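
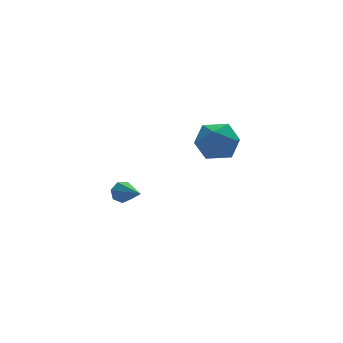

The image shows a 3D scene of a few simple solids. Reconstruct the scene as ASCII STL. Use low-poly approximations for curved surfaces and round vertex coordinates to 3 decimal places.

solid 
facet normal -0.118 0.919 -0.377
outer loop
vertex 1.763 4.322 -3.763
vertex 1.368 4.454 -3.317
vertex 1.973 4.529 -3.324
endloop
endfacet
facet normal 0.903 -0.328 -0.277
outer loop
vertex 1.763 4.322 -3.763
vertex 1.973 4.529 -3.324
vertex 1.572 2.866 -2.663
endloop
endfacet
facet normal -0.118 0.918 -0.379
outer loop
vertex 1.973 4.529 -3.324
vertex 1.368 4.454 -3.317
vertex 1.728 4.681 -2.88
endloop
endfacet
facet normal 0.873 -0.017 0.487
outer loop
vertex 1.973 4.529 -3.324
vertex 1.728 4.681 -2.88
vertex 1.572 2.866 -2.663
endloop
endfacet
facet normal -0.120 0.918 -0.378
outer loop
vertex 1.728 4.681 -2.88
vertex 1.368 4.454 -3.317
vertex 1.211 4.661 -2.765
endloop
endfacet
facet normal 0.212 0.098 0.972
outer loop
vertex 1.728 4.681 -2.88
vertex 1.211 4.661 -2.765
vertex 1.572 2.866 -2.663
endloop
endfacet
facet normal -0.118 0.918 -0.378
outer loop
vertex 1.211 4.661 -2.765
vertex 1.368 4.454 -3.317
vertex 0.813 4.486 -3.066
endloop
endfacet
facet normal -0.582 -0.071 0.810
outer loop
vertex 1.211 4.661 -2.765
vertex 0.813 4.486 -3.066
vertex 1.572 2.866 -2.663
endloop
endfacet
facet normal -0.118 0.918 -0.378
outer loop
vertex 0.813 4.486 -3.066
vertex 1.368 4.454 -3.317
vertex 0.832 4.287 -3.556
endloop
endfacet
facet normal -0.910 -0.395 0.125
outer loop
vertex 0.813 4.486 -3.066
vertex 0.832 4.287 -3.556
vertex 1.572 2.866 -2.663
endloop
endfacet
facet normal -0.118 0.919 -0.377
outer loop
vertex 0.832 4.287 -3.556
vertex 1.368 4.454 -3.317
vertex 1.255 4.214 -3.866
endloop
endfacet
facet normal -0.526 -0.632 -0.569
outer loop
vertex 0.832 4.287 -3.556
vertex 1.255 4.214 -3.866
vertex 1.572 2.866 -2.663
endloop
endfacet
facet normal -0.119 0.919 -0.377
outer loop
vertex 1.255 4.214 -3.866
vertex 1.368 4.454 -3.317
vertex 1.763 4.322 -3.763
endloop
endfacet
facet normal 0.280 -0.602 -0.748
outer loop
vertex 1.255 4.214 -3.866
vertex 1.763 4.322 -3.763
vertex 1.572 2.866 -2.663
endloop
endfacet
facet normal -0.085 0.120 0.989
outer loop
vertex 2.761 -0.97 3.138
vertex 2.736 -2.045 3.266
vertex 3.683 -1.52 3.284
endloop
endfacet
facet normal 0.282 0.658 0.698
outer loop
vertex 2.761 -0.97 3.138
vertex 3.683 -1.52 3.284
vertex 3.638 -0.724 2.552
endloop
endfacet
facet normal -0.133 0.969 0.208
outer loop
vertex 2.761 -0.97 3.138
vertex 3.638 -0.724 2.552
vertex 2.663 -0.757 2.081
endloop
endfacet
facet normal -0.757 0.623 0.196
outer loop
vertex 2.761 -0.97 3.138
vertex 2.663 -0.757 2.081
vertex 2.106 -1.573 2.522
endloop
endfacet
facet normal -0.728 0.098 0.679
outer loop
vertex 2.761 -0.97 3.138
vertex 2.106 -1.573 2.522
vertex 2.736 -2.045 3.266
endloop
endfacet
facet normal 0.849 0.383 0.364
outer loop
vertex 3.638 -0.724 2.552
vertex 3.683 -1.52 3.284
vertex 4.154 -1.647 2.318
endloop
endfacet
facet normal 0.255 -0.488 0.835
outer loop
vertex 3.683 -1.52 3.284
vertex 2.736 -2.045 3.266
vertex 3.597 -2.463 2.759
endloop
endfacet
facet normal -0.785 -0.523 0.333
outer loop
vertex 2.736 -2.045 3.266
vertex 2.106 -1.573 2.522
vertex 2.622 -2.496 2.288
endloop
endfacet
facet normal -0.832 0.326 -0.449
outer loop
vertex 2.106 -1.573 2.522
vertex 2.663 -0.757 2.081
vertex 2.577 -1.7 1.556
endloop
endfacet
facet normal 0.177 0.886 -0.429
outer loop
vertex 2.663 -0.757 2.081
vertex 3.638 -0.724 2.552
vertex 3.524 -1.175 1.574
endloop
endfacet
facet normal 0.757 -0.623 -0.196
outer loop
vertex 3.499 -2.25 1.702
vertex 4.154 -1.647 2.318
vertex 3.597 -2.463 2.759
endloop
endfacet
facet normal 0.133 -0.969 -0.208
outer loop
vertex 3.499 -2.25 1.702
vertex 3.597 -2.463 2.759
vertex 2.622 -2.496 2.288
endloop
endfacet
facet normal -0.282 -0.658 -0.698
outer loop
vertex 3.499 -2.25 1.702
vertex 2.622 -2.496 2.288
vertex 2.577 -1.7 1.556
endloop
endfacet
facet normal 0.085 -0.120 -0.989
outer loop
vertex 3.499 -2.25 1.702
vertex 2.577 -1.7 1.556
vertex 3.524 -1.175 1.574
endloop
endfacet
facet normal 0.728 -0.098 -0.679
outer loop
vertex 3.499 -2.25 1.702
vertex 3.524 -1.175 1.574
vertex 4.154 -1.647 2.318
endloop
endfacet
facet normal 0.832 -0.326 0.449
outer loop
vertex 3.597 -2.463 2.759
vertex 4.154 -1.647 2.318
vertex 3.683 -1.52 3.284
endloop
endfacet
facet normal -0.177 -0.886 0.429
outer loop
vertex 2.622 -2.496 2.288
vertex 3.597 -2.463 2.759
vertex 2.736 -2.045 3.266
endloop
endfacet
facet normal -0.849 -0.383 -0.364
outer loop
vertex 2.577 -1.7 1.556
vertex 2.622 -2.496 2.288
vertex 2.106 -1.573 2.522
endloop
endfacet
facet normal -0.255 0.488 -0.835
outer loop
vertex 3.524 -1.175 1.574
vertex 2.577 -1.7 1.556
vertex 2.663 -0.757 2.081
endloop
endfacet
facet normal 0.785 0.523 -0.333
outer loop
vertex 4.154 -1.647 2.318
vertex 3.524 -1.175 1.574
vertex 3.638 -0.724 2.552
endloop
endfacet

endsolid


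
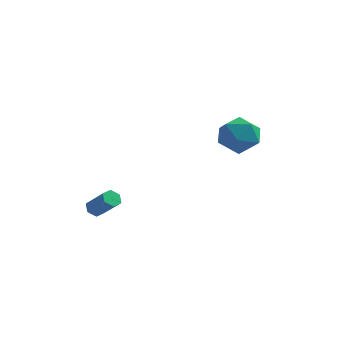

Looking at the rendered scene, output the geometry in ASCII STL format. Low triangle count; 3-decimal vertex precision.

solid 
facet normal -0.028 -0.024 0.999
outer loop
vertex 1.827 4.17 -0.229
vertex 1.464 2.995 -0.267
vertex 2.663 3.268 -0.227
endloop
endfacet
facet normal 0.468 0.435 0.769
outer loop
vertex 1.827 4.17 -0.229
vertex 2.663 3.268 -0.227
vertex 2.846 4.276 -0.909
endloop
endfacet
facet normal 0.144 0.922 0.360
outer loop
vertex 1.827 4.17 -0.229
vertex 2.846 4.276 -0.909
vertex 1.76 4.626 -1.37
endloop
endfacet
facet normal -0.551 0.763 0.337
outer loop
vertex 1.827 4.17 -0.229
vertex 1.76 4.626 -1.37
vertex 0.906 3.834 -0.973
endloop
endfacet
facet normal -0.657 0.179 0.732
outer loop
vertex 1.827 4.17 -0.229
vertex 0.906 3.834 -0.973
vertex 1.464 2.995 -0.267
endloop
endfacet
facet normal 0.930 0.075 0.361
outer loop
vertex 2.846 4.276 -0.909
vertex 2.663 3.268 -0.227
vertex 3.114 3.166 -1.367
endloop
endfacet
facet normal 0.127 -0.667 0.734
outer loop
vertex 2.663 3.268 -0.227
vertex 1.464 2.995 -0.267
vertex 2.26 2.374 -0.97
endloop
endfacet
facet normal -0.891 -0.339 0.301
outer loop
vertex 1.464 2.995 -0.267
vertex 0.906 3.834 -0.973
vertex 1.174 2.724 -1.431
endloop
endfacet
facet normal -0.720 0.606 -0.339
outer loop
vertex 0.906 3.834 -0.973
vertex 1.76 4.626 -1.37
vertex 1.357 3.732 -2.113
endloop
endfacet
facet normal 0.406 0.862 -0.302
outer loop
vertex 1.76 4.626 -1.37
vertex 2.846 4.276 -0.909
vertex 2.556 4.005 -2.073
endloop
endfacet
facet normal 0.551 -0.763 -0.337
outer loop
vertex 2.193 2.83 -2.111
vertex 3.114 3.166 -1.367
vertex 2.26 2.374 -0.97
endloop
endfacet
facet normal -0.144 -0.922 -0.360
outer loop
vertex 2.193 2.83 -2.111
vertex 2.26 2.374 -0.97
vertex 1.174 2.724 -1.431
endloop
endfacet
facet normal -0.468 -0.435 -0.769
outer loop
vertex 2.193 2.83 -2.111
vertex 1.174 2.724 -1.431
vertex 1.357 3.732 -2.113
endloop
endfacet
facet normal 0.028 0.024 -0.999
outer loop
vertex 2.193 2.83 -2.111
vertex 1.357 3.732 -2.113
vertex 2.556 4.005 -2.073
endloop
endfacet
facet normal 0.657 -0.179 -0.732
outer loop
vertex 2.193 2.83 -2.111
vertex 2.556 4.005 -2.073
vertex 3.114 3.166 -1.367
endloop
endfacet
facet normal 0.720 -0.606 0.339
outer loop
vertex 2.26 2.374 -0.97
vertex 3.114 3.166 -1.367
vertex 2.663 3.268 -0.227
endloop
endfacet
facet normal -0.406 -0.862 0.302
outer loop
vertex 1.174 2.724 -1.431
vertex 2.26 2.374 -0.97
vertex 1.464 2.995 -0.267
endloop
endfacet
facet normal -0.930 -0.075 -0.361
outer loop
vertex 1.357 3.732 -2.113
vertex 1.174 2.724 -1.431
vertex 0.906 3.834 -0.973
endloop
endfacet
facet normal -0.127 0.667 -0.734
outer loop
vertex 2.556 4.005 -2.073
vertex 1.357 3.732 -2.113
vertex 1.76 4.626 -1.37
endloop
endfacet
facet normal 0.891 0.339 -0.301
outer loop
vertex 3.114 3.166 -1.367
vertex 2.556 4.005 -2.073
vertex 2.846 4.276 -0.909
endloop
endfacet
facet normal -0.666 0.292 -0.686
outer loop
vertex -2.878 -2.271 -4.471
vertex -3.273 -2.416 -4.149
vertex -3.081 -1.923 -4.126
endloop
endfacet
facet normal 0.640 0.696 -0.326
outer loop
vertex -2.878 -2.271 -4.471
vertex -3.081 -1.923 -4.126
vertex -1.852 -2.718 -3.413
endloop
endfacet
facet normal 0.640 0.696 -0.327
outer loop
vertex -1.852 -2.718 -3.413
vertex -3.081 -1.923 -4.126
vertex -2.055 -2.37 -3.069
endloop
endfacet
facet normal 0.667 -0.290 0.687
outer loop
vertex -1.852 -2.718 -3.413
vertex -2.055 -2.37 -3.069
vertex -2.247 -2.864 -3.091
endloop
endfacet
facet normal -0.666 0.292 -0.686
outer loop
vertex -3.081 -1.923 -4.126
vertex -3.273 -2.416 -4.149
vertex -3.476 -2.068 -3.804
endloop
endfacet
facet normal -0.011 0.917 0.399
outer loop
vertex -3.081 -1.923 -4.126
vertex -3.476 -2.068 -3.804
vertex -2.055 -2.37 -3.069
endloop
endfacet
facet normal -0.012 0.916 0.400
outer loop
vertex -2.055 -2.37 -3.069
vertex -3.476 -2.068 -3.804
vertex -2.45 -2.516 -2.747
endloop
endfacet
facet normal 0.667 -0.290 0.687
outer loop
vertex -2.055 -2.37 -3.069
vertex -2.45 -2.516 -2.747
vertex -2.247 -2.864 -3.091
endloop
endfacet
facet normal -0.667 0.291 -0.686
outer loop
vertex -3.476 -2.068 -3.804
vertex -3.273 -2.416 -4.149
vertex -3.668 -2.562 -3.827
endloop
endfacet
facet normal -0.652 0.220 0.726
outer loop
vertex -3.476 -2.068 -3.804
vertex -3.668 -2.562 -3.827
vertex -2.45 -2.516 -2.747
endloop
endfacet
facet normal -0.652 0.221 0.725
outer loop
vertex -2.45 -2.516 -2.747
vertex -3.668 -2.562 -3.827
vertex -2.642 -3.009 -2.769
endloop
endfacet
facet normal 0.666 -0.290 0.687
outer loop
vertex -2.45 -2.516 -2.747
vertex -2.642 -3.009 -2.769
vertex -2.247 -2.864 -3.091
endloop
endfacet
facet normal -0.667 0.290 -0.687
outer loop
vertex -3.668 -2.562 -3.827
vertex -3.273 -2.416 -4.149
vertex -3.465 -2.91 -4.171
endloop
endfacet
facet normal -0.640 -0.696 0.326
outer loop
vertex -3.668 -2.562 -3.827
vertex -3.465 -2.91 -4.171
vertex -2.642 -3.009 -2.769
endloop
endfacet
facet normal -0.639 -0.696 0.326
outer loop
vertex -2.642 -3.009 -2.769
vertex -3.465 -2.91 -4.171
vertex -2.439 -3.357 -3.114
endloop
endfacet
facet normal 0.666 -0.292 0.686
outer loop
vertex -2.642 -3.009 -2.769
vertex -2.439 -3.357 -3.114
vertex -2.247 -2.864 -3.091
endloop
endfacet
facet normal -0.667 0.290 -0.687
outer loop
vertex -3.465 -2.91 -4.171
vertex -3.273 -2.416 -4.149
vertex -3.07 -2.764 -4.493
endloop
endfacet
facet normal 0.013 -0.916 -0.400
outer loop
vertex -3.465 -2.91 -4.171
vertex -3.07 -2.764 -4.493
vertex -2.439 -3.357 -3.114
endloop
endfacet
facet normal 0.011 -0.917 -0.399
outer loop
vertex -2.439 -3.357 -3.114
vertex -3.07 -2.764 -4.493
vertex -2.044 -3.212 -3.436
endloop
endfacet
facet normal 0.666 -0.292 0.686
outer loop
vertex -2.439 -3.357 -3.114
vertex -2.044 -3.212 -3.436
vertex -2.247 -2.864 -3.091
endloop
endfacet
facet normal -0.666 0.290 -0.687
outer loop
vertex -3.07 -2.764 -4.493
vertex -3.273 -2.416 -4.149
vertex -2.878 -2.271 -4.471
endloop
endfacet
facet normal 0.651 -0.221 -0.726
outer loop
vertex -3.07 -2.764 -4.493
vertex -2.878 -2.271 -4.471
vertex -2.044 -3.212 -3.436
endloop
endfacet
facet normal 0.652 -0.220 -0.725
outer loop
vertex -2.044 -3.212 -3.436
vertex -2.878 -2.271 -4.471
vertex -1.852 -2.718 -3.413
endloop
endfacet
facet normal 0.667 -0.291 0.686
outer loop
vertex -2.044 -3.212 -3.436
vertex -1.852 -2.718 -3.413
vertex -2.247 -2.864 -3.091
endloop
endfacet

endsolid


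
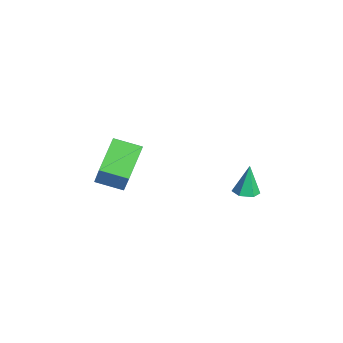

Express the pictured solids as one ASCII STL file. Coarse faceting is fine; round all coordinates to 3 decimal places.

solid 
facet normal 0.176 -0.158 -0.972
outer loop
vertex -1.166 0.882 -0.19
vertex -1.677 0.757 -0.262
vertex -1.517 1.26 -0.315
endloop
endfacet
facet normal 0.630 0.698 0.342
outer loop
vertex -1.166 0.882 -0.19
vertex -1.517 1.26 -0.315
vertex -1.903 0.963 1.002
endloop
endfacet
facet normal 0.174 -0.158 -0.972
outer loop
vertex -1.517 1.26 -0.315
vertex -1.677 0.757 -0.262
vertex -2.027 1.135 -0.386
endloop
endfacet
facet normal -0.254 0.957 0.141
outer loop
vertex -1.517 1.26 -0.315
vertex -2.027 1.135 -0.386
vertex -1.903 0.963 1.002
endloop
endfacet
facet normal 0.174 -0.158 -0.972
outer loop
vertex -2.027 1.135 -0.386
vertex -1.677 0.757 -0.262
vertex -2.187 0.633 -0.333
endloop
endfacet
facet normal -0.942 0.313 0.123
outer loop
vertex -2.027 1.135 -0.386
vertex -2.187 0.633 -0.333
vertex -1.903 0.963 1.002
endloop
endfacet
facet normal 0.174 -0.158 -0.972
outer loop
vertex -2.187 0.633 -0.333
vertex -1.677 0.757 -0.262
vertex -1.836 0.255 -0.209
endloop
endfacet
facet normal -0.746 -0.592 0.305
outer loop
vertex -2.187 0.633 -0.333
vertex -1.836 0.255 -0.209
vertex -1.903 0.963 1.002
endloop
endfacet
facet normal 0.174 -0.158 -0.972
outer loop
vertex -1.836 0.255 -0.209
vertex -1.677 0.757 -0.262
vertex -1.326 0.38 -0.138
endloop
endfacet
facet normal 0.138 -0.852 0.506
outer loop
vertex -1.836 0.255 -0.209
vertex -1.326 0.38 -0.138
vertex -1.903 0.963 1.002
endloop
endfacet
facet normal 0.175 -0.157 -0.972
outer loop
vertex -1.326 0.38 -0.138
vertex -1.677 0.757 -0.262
vertex -1.166 0.882 -0.19
endloop
endfacet
facet normal 0.825 -0.209 0.525
outer loop
vertex -1.326 0.38 -0.138
vertex -1.166 0.882 -0.19
vertex -1.903 0.963 1.002
endloop
endfacet
facet normal -0.559 0.007 -0.829
outer loop
vertex -2.209 -4.839 1.094
vertex -3.346 -4.021 1.867
vertex -1.726 -3.868 0.777
endloop
endfacet
facet normal 0.711 -0.511 -0.483
outer loop
vertex -0.894 -3.879 2.013
vertex -2.209 -4.839 1.094
vertex -1.726 -3.868 0.777
endloop
endfacet
facet normal -0.559 0.007 -0.829
outer loop
vertex -1.726 -3.868 0.777
vertex -3.346 -4.021 1.867
vertex -2.863 -3.05 1.55
endloop
endfacet
facet normal 0.428 0.859 -0.280
outer loop
vertex -2.863 -3.05 1.55
vertex -0.894 -3.879 2.013
vertex -1.726 -3.868 0.777
endloop
endfacet
facet normal -0.428 -0.859 0.280
outer loop
vertex -2.209 -4.839 1.094
vertex -2.514 -4.032 3.103
vertex -3.346 -4.021 1.867
endloop
endfacet
facet normal 0.711 -0.511 -0.483
outer loop
vertex -1.377 -4.85 2.33
vertex -2.209 -4.839 1.094
vertex -0.894 -3.879 2.013
endloop
endfacet
facet normal -0.428 -0.859 0.280
outer loop
vertex -1.377 -4.85 2.33
vertex -2.514 -4.032 3.103
vertex -2.209 -4.839 1.094
endloop
endfacet
facet normal -0.711 0.511 0.483
outer loop
vertex -3.346 -4.021 1.867
vertex -2.514 -4.032 3.103
vertex -2.863 -3.05 1.55
endloop
endfacet
facet normal 0.428 0.859 -0.280
outer loop
vertex -2.031 -3.061 2.786
vertex -0.894 -3.879 2.013
vertex -2.863 -3.05 1.55
endloop
endfacet
facet normal -0.711 0.511 0.483
outer loop
vertex -2.863 -3.05 1.55
vertex -2.514 -4.032 3.103
vertex -2.031 -3.061 2.786
endloop
endfacet
facet normal 0.559 -0.007 0.829
outer loop
vertex -2.031 -3.061 2.786
vertex -1.377 -4.85 2.33
vertex -0.894 -3.879 2.013
endloop
endfacet
facet normal 0.559 -0.007 0.829
outer loop
vertex -2.514 -4.032 3.103
vertex -1.377 -4.85 2.33
vertex -2.031 -3.061 2.786
endloop
endfacet

endsolid


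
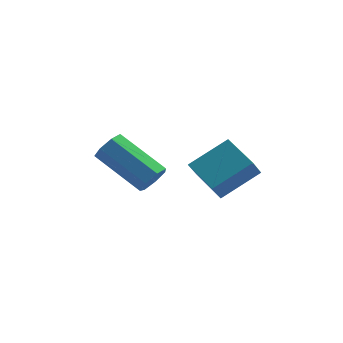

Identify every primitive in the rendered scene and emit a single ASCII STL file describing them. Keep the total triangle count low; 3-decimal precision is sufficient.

solid 
facet normal -0.548 0.790 0.275
outer loop
vertex 4.064 -0.949 2.747
vertex 4.339 -0.5 2.005
vertex 2.777 -1.55 1.908
endloop
endfacet
facet normal -0.302 -0.493 0.816
outer loop
vertex 3.561 -2.68 1.515
vertex 4.064 -0.949 2.747
vertex 2.777 -1.55 1.908
endloop
endfacet
facet normal -0.548 0.790 0.274
outer loop
vertex 2.777 -1.55 1.908
vertex 4.339 -0.5 2.005
vertex 3.052 -1.102 1.165
endloop
endfacet
facet normal -0.780 -0.364 -0.508
outer loop
vertex 3.052 -1.102 1.165
vertex 3.561 -2.68 1.515
vertex 2.777 -1.55 1.908
endloop
endfacet
facet normal 0.780 0.364 0.509
outer loop
vertex 4.064 -0.949 2.747
vertex 5.123 -1.63 1.612
vertex 4.339 -0.5 2.005
endloop
endfacet
facet normal -0.302 -0.493 0.816
outer loop
vertex 4.848 -2.078 2.355
vertex 4.064 -0.949 2.747
vertex 3.561 -2.68 1.515
endloop
endfacet
facet normal 0.780 0.365 0.509
outer loop
vertex 4.848 -2.078 2.355
vertex 5.123 -1.63 1.612
vertex 4.064 -0.949 2.747
endloop
endfacet
facet normal 0.302 0.493 -0.816
outer loop
vertex 4.339 -0.5 2.005
vertex 5.123 -1.63 1.612
vertex 3.052 -1.102 1.165
endloop
endfacet
facet normal -0.780 -0.364 -0.509
outer loop
vertex 3.836 -2.231 0.773
vertex 3.561 -2.68 1.515
vertex 3.052 -1.102 1.165
endloop
endfacet
facet normal 0.302 0.493 -0.816
outer loop
vertex 3.052 -1.102 1.165
vertex 5.123 -1.63 1.612
vertex 3.836 -2.231 0.773
endloop
endfacet
facet normal 0.549 -0.790 -0.275
outer loop
vertex 3.836 -2.231 0.773
vertex 4.848 -2.078 2.355
vertex 3.561 -2.68 1.515
endloop
endfacet
facet normal 0.548 -0.791 -0.274
outer loop
vertex 5.123 -1.63 1.612
vertex 4.848 -2.078 2.355
vertex 3.836 -2.231 0.773
endloop
endfacet
facet normal 0.731 -0.474 -0.490
outer loop
vertex 2.035 0.025 0.688
vertex 1.625 -0.123 0.22
vertex 1.998 0.395 0.275
endloop
endfacet
facet normal 0.679 0.576 0.455
outer loop
vertex 2.035 0.025 0.688
vertex 1.998 0.395 0.275
vertex 0.485 1.031 1.728
endloop
endfacet
facet normal 0.679 0.577 0.454
outer loop
vertex 0.485 1.031 1.728
vertex 1.998 0.395 0.275
vertex 0.448 1.4 1.315
endloop
endfacet
facet normal -0.731 0.475 0.490
outer loop
vertex 0.485 1.031 1.728
vertex 0.448 1.4 1.315
vertex 0.075 0.883 1.26
endloop
endfacet
facet normal 0.730 -0.474 -0.492
outer loop
vertex 1.998 0.395 0.275
vertex 1.625 -0.123 0.22
vertex 1.679 0.375 -0.179
endloop
endfacet
facet normal 0.370 0.880 -0.299
outer loop
vertex 1.998 0.395 0.275
vertex 1.679 0.375 -0.179
vertex 0.448 1.4 1.315
endloop
endfacet
facet normal 0.370 0.880 -0.298
outer loop
vertex 0.448 1.4 1.315
vertex 1.679 0.375 -0.179
vertex 0.13 1.38 0.861
endloop
endfacet
facet normal -0.731 0.475 0.491
outer loop
vertex 0.448 1.4 1.315
vertex 0.13 1.38 0.861
vertex 0.075 0.883 1.26
endloop
endfacet
facet normal 0.731 -0.473 -0.491
outer loop
vertex 1.679 0.375 -0.179
vertex 1.625 -0.123 0.22
vertex 1.32 -0.02 -0.333
endloop
endfacet
facet normal -0.217 0.520 -0.826
outer loop
vertex 1.679 0.375 -0.179
vertex 1.32 -0.02 -0.333
vertex 0.13 1.38 0.861
endloop
endfacet
facet normal -0.217 0.520 -0.826
outer loop
vertex 0.13 1.38 0.861
vertex 1.32 -0.02 -0.333
vertex -0.23 0.985 0.707
endloop
endfacet
facet normal -0.731 0.475 0.491
outer loop
vertex 0.13 1.38 0.861
vertex -0.23 0.985 0.707
vertex 0.075 0.883 1.26
endloop
endfacet
facet normal 0.731 -0.474 -0.491
outer loop
vertex 1.32 -0.02 -0.333
vertex 1.625 -0.123 0.22
vertex 1.19 -0.492 -0.071
endloop
endfacet
facet normal -0.641 -0.230 -0.732
outer loop
vertex 1.32 -0.02 -0.333
vertex 1.19 -0.492 -0.071
vertex -0.23 0.985 0.707
endloop
endfacet
facet normal -0.641 -0.231 -0.732
outer loop
vertex -0.23 0.985 0.707
vertex 1.19 -0.492 -0.071
vertex -0.359 0.513 0.969
endloop
endfacet
facet normal -0.732 0.473 0.491
outer loop
vertex -0.23 0.985 0.707
vertex -0.359 0.513 0.969
vertex 0.075 0.883 1.26
endloop
endfacet
facet normal 0.731 -0.474 -0.491
outer loop
vertex 1.19 -0.492 -0.071
vertex 1.625 -0.123 0.22
vertex 1.388 -0.686 0.411
endloop
endfacet
facet normal -0.582 -0.808 -0.086
outer loop
vertex 1.19 -0.492 -0.071
vertex 1.388 -0.686 0.411
vertex -0.359 0.513 0.969
endloop
endfacet
facet normal -0.582 -0.808 -0.086
outer loop
vertex -0.359 0.513 0.969
vertex 1.388 -0.686 0.411
vertex -0.162 0.32 1.451
endloop
endfacet
facet normal -0.732 0.474 0.489
outer loop
vertex -0.359 0.513 0.969
vertex -0.162 0.32 1.451
vertex 0.075 0.883 1.26
endloop
endfacet
facet normal 0.732 -0.474 -0.490
outer loop
vertex 1.388 -0.686 0.411
vertex 1.625 -0.123 0.22
vertex 1.764 -0.455 0.749
endloop
endfacet
facet normal -0.085 -0.776 0.625
outer loop
vertex 1.388 -0.686 0.411
vertex 1.764 -0.455 0.749
vertex -0.162 0.32 1.451
endloop
endfacet
facet normal -0.085 -0.777 0.624
outer loop
vertex -0.162 0.32 1.451
vertex 1.764 -0.455 0.749
vertex 0.214 0.55 1.789
endloop
endfacet
facet normal -0.731 0.474 0.491
outer loop
vertex -0.162 0.32 1.451
vertex 0.214 0.55 1.789
vertex 0.075 0.883 1.26
endloop
endfacet
facet normal 0.731 -0.475 -0.490
outer loop
vertex 1.764 -0.455 0.749
vertex 1.625 -0.123 0.22
vertex 2.035 0.025 0.688
endloop
endfacet
facet normal 0.477 -0.159 0.864
outer loop
vertex 1.764 -0.455 0.749
vertex 2.035 0.025 0.688
vertex 0.214 0.55 1.789
endloop
endfacet
facet normal 0.477 -0.159 0.864
outer loop
vertex 0.214 0.55 1.789
vertex 2.035 0.025 0.688
vertex 0.485 1.031 1.728
endloop
endfacet
facet normal -0.731 0.474 0.491
outer loop
vertex 0.214 0.55 1.789
vertex 0.485 1.031 1.728
vertex 0.075 0.883 1.26
endloop
endfacet

endsolid


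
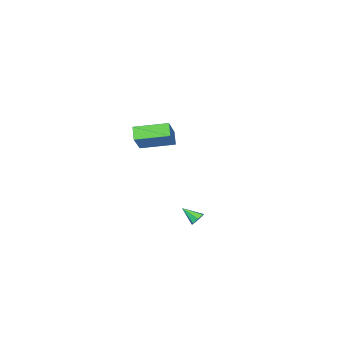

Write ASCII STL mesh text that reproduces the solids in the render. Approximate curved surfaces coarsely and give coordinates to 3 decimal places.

solid 
facet normal -0.604 -0.466 -0.647
outer loop
vertex -1.437 -5.426 -1.313
vertex -2.974 -3.939 -0.949
vertex -1.057 -4.844 -2.087
endloop
endfacet
facet normal 0.708 -0.686 -0.168
outer loop
vertex 0.114 -3.941 -0.831
vertex -1.437 -5.426 -1.313
vertex -1.057 -4.844 -2.087
endloop
endfacet
facet normal -0.604 -0.465 -0.647
outer loop
vertex -1.057 -4.844 -2.087
vertex -2.974 -3.939 -0.949
vertex -2.594 -3.357 -1.722
endloop
endfacet
facet normal 0.365 0.560 -0.743
outer loop
vertex -2.594 -3.357 -1.722
vertex 0.114 -3.941 -0.831
vertex -1.057 -4.844 -2.087
endloop
endfacet
facet normal -0.366 -0.560 0.743
outer loop
vertex -1.437 -5.426 -1.313
vertex -1.803 -3.036 0.307
vertex -2.974 -3.939 -0.949
endloop
endfacet
facet normal 0.708 -0.685 -0.168
outer loop
vertex -0.266 -4.523 -0.058
vertex -1.437 -5.426 -1.313
vertex 0.114 -3.941 -0.831
endloop
endfacet
facet normal -0.365 -0.560 0.744
outer loop
vertex -0.266 -4.523 -0.058
vertex -1.803 -3.036 0.307
vertex -1.437 -5.426 -1.313
endloop
endfacet
facet normal -0.709 0.685 0.168
outer loop
vertex -2.974 -3.939 -0.949
vertex -1.803 -3.036 0.307
vertex -2.594 -3.357 -1.722
endloop
endfacet
facet normal 0.365 0.560 -0.744
outer loop
vertex -1.423 -2.454 -0.467
vertex 0.114 -3.941 -0.831
vertex -2.594 -3.357 -1.722
endloop
endfacet
facet normal -0.708 0.686 0.168
outer loop
vertex -2.594 -3.357 -1.722
vertex -1.803 -3.036 0.307
vertex -1.423 -2.454 -0.467
endloop
endfacet
facet normal 0.604 0.466 0.647
outer loop
vertex -1.423 -2.454 -0.467
vertex -0.266 -4.523 -0.058
vertex 0.114 -3.941 -0.831
endloop
endfacet
facet normal 0.604 0.466 0.647
outer loop
vertex -1.803 -3.036 0.307
vertex -0.266 -4.523 -0.058
vertex -1.423 -2.454 -0.467
endloop
endfacet
facet normal -0.359 0.728 -0.584
outer loop
vertex 2.155 4.198 -3.935
vertex 1.858 3.859 -4.175
vertex 1.752 4.139 -3.761
endloop
endfacet
facet normal 0.324 0.363 0.874
outer loop
vertex 2.155 4.198 -3.935
vertex 1.752 4.139 -3.761
vertex 2.282 3.001 -3.485
endloop
endfacet
facet normal -0.359 0.728 -0.584
outer loop
vertex 1.752 4.139 -3.761
vertex 1.858 3.859 -4.175
vertex 1.429 3.869 -3.899
endloop
endfacet
facet normal -0.413 0.029 0.910
outer loop
vertex 1.752 4.139 -3.761
vertex 1.429 3.869 -3.899
vertex 2.282 3.001 -3.485
endloop
endfacet
facet normal -0.359 0.728 -0.584
outer loop
vertex 1.429 3.869 -3.899
vertex 1.858 3.859 -4.175
vertex 1.43 3.592 -4.245
endloop
endfacet
facet normal -0.739 -0.527 0.419
outer loop
vertex 1.429 3.869 -3.899
vertex 1.43 3.592 -4.245
vertex 2.282 3.001 -3.485
endloop
endfacet
facet normal -0.359 0.728 -0.584
outer loop
vertex 1.43 3.592 -4.245
vertex 1.858 3.859 -4.175
vertex 1.753 3.517 -4.537
endloop
endfacet
facet normal -0.410 -0.883 -0.227
outer loop
vertex 1.43 3.592 -4.245
vertex 1.753 3.517 -4.537
vertex 2.282 3.001 -3.485
endloop
endfacet
facet normal -0.358 0.728 -0.584
outer loop
vertex 1.753 3.517 -4.537
vertex 1.858 3.859 -4.175
vertex 2.156 3.699 -4.557
endloop
endfacet
facet normal 0.323 -0.775 -0.543
outer loop
vertex 1.753 3.517 -4.537
vertex 2.156 3.699 -4.557
vertex 2.282 3.001 -3.485
endloop
endfacet
facet normal -0.360 0.727 -0.585
outer loop
vertex 2.156 3.699 -4.557
vertex 1.858 3.859 -4.175
vertex 2.334 4.003 -4.289
endloop
endfacet
facet normal 0.915 -0.280 -0.290
outer loop
vertex 2.156 3.699 -4.557
vertex 2.334 4.003 -4.289
vertex 2.282 3.001 -3.485
endloop
endfacet
facet normal -0.360 0.728 -0.583
outer loop
vertex 2.334 4.003 -4.289
vertex 1.858 3.859 -4.175
vertex 2.155 4.198 -3.935
endloop
endfacet
facet normal 0.914 0.224 0.339
outer loop
vertex 2.334 4.003 -4.289
vertex 2.155 4.198 -3.935
vertex 2.282 3.001 -3.485
endloop
endfacet

endsolid


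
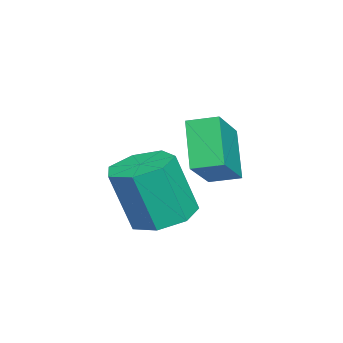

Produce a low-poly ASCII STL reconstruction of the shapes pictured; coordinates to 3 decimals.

solid 
facet normal -0.108 0.288 -0.952
outer loop
vertex 4.705 -3.482 -3.63
vertex 3.831 -3.544 -3.55
vertex 4.347 -2.848 -3.398
endloop
endfacet
facet normal 0.877 0.479 0.045
outer loop
vertex 4.705 -3.482 -3.63
vertex 4.347 -2.848 -3.398
vertex 4.904 -4.014 -1.87
endloop
endfacet
facet normal 0.877 0.479 0.045
outer loop
vertex 4.904 -4.014 -1.87
vertex 4.347 -2.848 -3.398
vertex 4.546 -3.38 -1.638
endloop
endfacet
facet normal 0.107 -0.288 0.952
outer loop
vertex 4.904 -4.014 -1.87
vertex 4.546 -3.38 -1.638
vertex 4.029 -4.076 -1.79
endloop
endfacet
facet normal -0.107 0.287 -0.952
outer loop
vertex 4.347 -2.848 -3.398
vertex 3.831 -3.544 -3.55
vertex 3.601 -2.738 -3.281
endloop
endfacet
facet normal 0.181 0.947 0.266
outer loop
vertex 4.347 -2.848 -3.398
vertex 3.601 -2.738 -3.281
vertex 4.546 -3.38 -1.638
endloop
endfacet
facet normal 0.182 0.947 0.266
outer loop
vertex 4.546 -3.38 -1.638
vertex 3.601 -2.738 -3.281
vertex 3.8 -3.27 -1.52
endloop
endfacet
facet normal 0.108 -0.288 0.952
outer loop
vertex 4.546 -3.38 -1.638
vertex 3.8 -3.27 -1.52
vertex 4.029 -4.076 -1.79
endloop
endfacet
facet normal -0.108 0.287 -0.952
outer loop
vertex 3.601 -2.738 -3.281
vertex 3.831 -3.544 -3.55
vertex 3.027 -3.235 -3.366
endloop
endfacet
facet normal -0.651 0.703 0.286
outer loop
vertex 3.601 -2.738 -3.281
vertex 3.027 -3.235 -3.366
vertex 3.8 -3.27 -1.52
endloop
endfacet
facet normal -0.651 0.703 0.286
outer loop
vertex 3.8 -3.27 -1.52
vertex 3.027 -3.235 -3.366
vertex 3.226 -3.767 -1.606
endloop
endfacet
facet normal 0.107 -0.288 0.952
outer loop
vertex 3.8 -3.27 -1.52
vertex 3.226 -3.767 -1.606
vertex 4.029 -4.076 -1.79
endloop
endfacet
facet normal -0.107 0.287 -0.952
outer loop
vertex 3.027 -3.235 -3.366
vertex 3.831 -3.544 -3.55
vertex 3.059 -3.965 -3.59
endloop
endfacet
facet normal -0.993 -0.071 0.091
outer loop
vertex 3.027 -3.235 -3.366
vertex 3.059 -3.965 -3.59
vertex 3.226 -3.767 -1.606
endloop
endfacet
facet normal -0.993 -0.071 0.091
outer loop
vertex 3.226 -3.767 -1.606
vertex 3.059 -3.965 -3.59
vertex 3.258 -4.497 -1.83
endloop
endfacet
facet normal 0.108 -0.287 0.952
outer loop
vertex 3.226 -3.767 -1.606
vertex 3.258 -4.497 -1.83
vertex 4.029 -4.076 -1.79
endloop
endfacet
facet normal -0.108 0.288 -0.952
outer loop
vertex 3.059 -3.965 -3.59
vertex 3.831 -3.544 -3.55
vertex 3.671 -4.377 -3.784
endloop
endfacet
facet normal -0.587 -0.791 -0.173
outer loop
vertex 3.059 -3.965 -3.59
vertex 3.671 -4.377 -3.784
vertex 3.258 -4.497 -1.83
endloop
endfacet
facet normal -0.587 -0.791 -0.173
outer loop
vertex 3.258 -4.497 -1.83
vertex 3.671 -4.377 -3.784
vertex 3.87 -4.909 -2.024
endloop
endfacet
facet normal 0.108 -0.288 0.952
outer loop
vertex 3.258 -4.497 -1.83
vertex 3.87 -4.909 -2.024
vertex 4.029 -4.076 -1.79
endloop
endfacet
facet normal -0.108 0.288 -0.952
outer loop
vertex 3.671 -4.377 -3.784
vertex 3.831 -3.544 -3.55
vertex 4.404 -4.162 -3.802
endloop
endfacet
facet normal 0.261 -0.915 -0.306
outer loop
vertex 3.671 -4.377 -3.784
vertex 4.404 -4.162 -3.802
vertex 3.87 -4.909 -2.024
endloop
endfacet
facet normal 0.261 -0.915 -0.306
outer loop
vertex 3.87 -4.909 -2.024
vertex 4.404 -4.162 -3.802
vertex 4.603 -4.694 -2.041
endloop
endfacet
facet normal 0.106 -0.288 0.952
outer loop
vertex 3.87 -4.909 -2.024
vertex 4.603 -4.694 -2.041
vertex 4.029 -4.076 -1.79
endloop
endfacet
facet normal -0.108 0.288 -0.951
outer loop
vertex 4.404 -4.162 -3.802
vertex 3.831 -3.544 -3.55
vertex 4.705 -3.482 -3.63
endloop
endfacet
facet normal 0.913 -0.351 -0.209
outer loop
vertex 4.404 -4.162 -3.802
vertex 4.705 -3.482 -3.63
vertex 4.603 -4.694 -2.041
endloop
endfacet
facet normal 0.913 -0.351 -0.209
outer loop
vertex 4.603 -4.694 -2.041
vertex 4.705 -3.482 -3.63
vertex 4.904 -4.014 -1.87
endloop
endfacet
facet normal 0.107 -0.287 0.952
outer loop
vertex 4.603 -4.694 -2.041
vertex 4.904 -4.014 -1.87
vertex 4.029 -4.076 -1.79
endloop
endfacet
facet normal -0.587 -0.228 0.776
outer loop
vertex 2.208 -3.452 -0.951
vertex 2.148 -2.608 -0.748
vertex 0.878 -3.315 -1.917
endloop
endfacet
facet normal 0.069 -0.970 -0.233
outer loop
vertex 1.812 -2.952 -3.152
vertex 2.208 -3.452 -0.951
vertex 0.878 -3.315 -1.917
endloop
endfacet
facet normal -0.587 -0.228 0.776
outer loop
vertex 0.878 -3.315 -1.917
vertex 2.148 -2.608 -0.748
vertex 0.818 -2.471 -1.714
endloop
endfacet
facet normal -0.806 0.083 -0.585
outer loop
vertex 0.818 -2.471 -1.714
vertex 1.812 -2.952 -3.152
vertex 0.878 -3.315 -1.917
endloop
endfacet
facet normal 0.806 -0.083 0.585
outer loop
vertex 2.208 -3.452 -0.951
vertex 3.082 -2.245 -1.983
vertex 2.148 -2.608 -0.748
endloop
endfacet
facet normal 0.069 -0.970 -0.233
outer loop
vertex 3.142 -3.089 -2.186
vertex 2.208 -3.452 -0.951
vertex 1.812 -2.952 -3.152
endloop
endfacet
facet normal 0.806 -0.083 0.585
outer loop
vertex 3.142 -3.089 -2.186
vertex 3.082 -2.245 -1.983
vertex 2.208 -3.452 -0.951
endloop
endfacet
facet normal -0.069 0.970 0.233
outer loop
vertex 2.148 -2.608 -0.748
vertex 3.082 -2.245 -1.983
vertex 0.818 -2.471 -1.714
endloop
endfacet
facet normal -0.806 0.083 -0.585
outer loop
vertex 1.752 -2.108 -2.949
vertex 1.812 -2.952 -3.152
vertex 0.818 -2.471 -1.714
endloop
endfacet
facet normal -0.069 0.970 0.233
outer loop
vertex 0.818 -2.471 -1.714
vertex 3.082 -2.245 -1.983
vertex 1.752 -2.108 -2.949
endloop
endfacet
facet normal 0.587 0.228 -0.776
outer loop
vertex 1.752 -2.108 -2.949
vertex 3.142 -3.089 -2.186
vertex 1.812 -2.952 -3.152
endloop
endfacet
facet normal 0.587 0.228 -0.776
outer loop
vertex 3.082 -2.245 -1.983
vertex 3.142 -3.089 -2.186
vertex 1.752 -2.108 -2.949
endloop
endfacet

endsolid


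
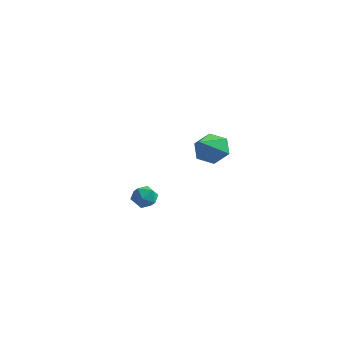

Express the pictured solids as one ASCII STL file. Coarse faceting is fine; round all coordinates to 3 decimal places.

solid 
facet normal -0.115 0.800 -0.589
outer loop
vertex -2.417 2.796 -1.04
vertex -3.357 2.756 -0.911
vertex -2.819 3.269 -0.32
endloop
endfacet
facet normal 0.877 0.013 0.481
outer loop
vertex -2.417 2.796 -1.04
vertex -2.819 3.269 -0.32
vertex -3.123 1.124 0.291
endloop
endfacet
facet normal -0.116 0.800 -0.589
outer loop
vertex -2.819 3.269 -0.32
vertex -3.357 2.756 -0.911
vertex -3.759 3.228 -0.191
endloop
endfacet
facet normal 0.120 0.256 0.959
outer loop
vertex -2.819 3.269 -0.32
vertex -3.759 3.228 -0.191
vertex -3.123 1.124 0.291
endloop
endfacet
facet normal -0.116 0.800 -0.589
outer loop
vertex -3.759 3.228 -0.191
vertex -3.357 2.756 -0.911
vertex -4.298 2.715 -0.782
endloop
endfacet
facet normal -0.713 -0.056 0.699
outer loop
vertex -3.759 3.228 -0.191
vertex -4.298 2.715 -0.782
vertex -3.123 1.124 0.291
endloop
endfacet
facet normal -0.116 0.800 -0.589
outer loop
vertex -4.298 2.715 -0.782
vertex -3.357 2.756 -0.911
vertex -3.896 2.243 -1.502
endloop
endfacet
facet normal -0.790 -0.611 -0.041
outer loop
vertex -4.298 2.715 -0.782
vertex -3.896 2.243 -1.502
vertex -3.123 1.124 0.291
endloop
endfacet
facet normal -0.115 0.800 -0.589
outer loop
vertex -3.896 2.243 -1.502
vertex -3.357 2.756 -0.911
vertex -2.956 2.283 -1.631
endloop
endfacet
facet normal -0.035 -0.854 -0.518
outer loop
vertex -3.896 2.243 -1.502
vertex -2.956 2.283 -1.631
vertex -3.123 1.124 0.291
endloop
endfacet
facet normal -0.115 0.800 -0.589
outer loop
vertex -2.956 2.283 -1.631
vertex -3.357 2.756 -0.911
vertex -2.417 2.796 -1.04
endloop
endfacet
facet normal 0.799 -0.543 -0.258
outer loop
vertex -2.956 2.283 -1.631
vertex -2.417 2.796 -1.04
vertex -3.123 1.124 0.291
endloop
endfacet
facet normal -0.613 0.235 0.755
outer loop
vertex -3.623 -3.812 -0.906
vertex -3.204 -4.142 -0.463
vertex -3.108 -3.467 -0.595
endloop
endfacet
facet normal -0.637 0.731 0.244
outer loop
vertex -3.623 -3.812 -0.906
vertex -3.108 -3.467 -0.595
vertex -3.241 -3.359 -1.267
endloop
endfacet
facet normal -0.834 0.413 -0.365
outer loop
vertex -3.623 -3.812 -0.906
vertex -3.241 -3.359 -1.267
vertex -3.418 -3.967 -1.551
endloop
endfacet
facet normal -0.932 -0.280 -0.229
outer loop
vertex -3.623 -3.812 -0.906
vertex -3.418 -3.967 -1.551
vertex -3.395 -4.451 -1.053
endloop
endfacet
facet normal -0.796 -0.390 0.462
outer loop
vertex -3.623 -3.812 -0.906
vertex -3.395 -4.451 -1.053
vertex -3.204 -4.142 -0.463
endloop
endfacet
facet normal 0.024 0.988 0.154
outer loop
vertex -3.241 -3.359 -1.267
vertex -3.108 -3.467 -0.595
vertex -2.585 -3.409 -1.047
endloop
endfacet
facet normal 0.060 0.183 0.981
outer loop
vertex -3.108 -3.467 -0.595
vertex -3.204 -4.142 -0.463
vertex -2.562 -3.893 -0.549
endloop
endfacet
facet normal -0.234 -0.828 0.509
outer loop
vertex -3.204 -4.142 -0.463
vertex -3.395 -4.451 -1.053
vertex -2.739 -4.501 -0.833
endloop
endfacet
facet normal -0.455 -0.649 -0.610
outer loop
vertex -3.395 -4.451 -1.053
vertex -3.418 -3.967 -1.551
vertex -2.872 -4.393 -1.505
endloop
endfacet
facet normal -0.295 0.474 -0.830
outer loop
vertex -3.418 -3.967 -1.551
vertex -3.241 -3.359 -1.267
vertex -2.776 -3.718 -1.637
endloop
endfacet
facet normal 0.932 0.280 0.229
outer loop
vertex -2.357 -4.048 -1.194
vertex -2.585 -3.409 -1.047
vertex -2.562 -3.893 -0.549
endloop
endfacet
facet normal 0.834 -0.413 0.365
outer loop
vertex -2.357 -4.048 -1.194
vertex -2.562 -3.893 -0.549
vertex -2.739 -4.501 -0.833
endloop
endfacet
facet normal 0.637 -0.731 -0.244
outer loop
vertex -2.357 -4.048 -1.194
vertex -2.739 -4.501 -0.833
vertex -2.872 -4.393 -1.505
endloop
endfacet
facet normal 0.613 -0.235 -0.755
outer loop
vertex -2.357 -4.048 -1.194
vertex -2.872 -4.393 -1.505
vertex -2.776 -3.718 -1.637
endloop
endfacet
facet normal 0.796 0.390 -0.462
outer loop
vertex -2.357 -4.048 -1.194
vertex -2.776 -3.718 -1.637
vertex -2.585 -3.409 -1.047
endloop
endfacet
facet normal 0.455 0.649 0.610
outer loop
vertex -2.562 -3.893 -0.549
vertex -2.585 -3.409 -1.047
vertex -3.108 -3.467 -0.595
endloop
endfacet
facet normal 0.295 -0.474 0.830
outer loop
vertex -2.739 -4.501 -0.833
vertex -2.562 -3.893 -0.549
vertex -3.204 -4.142 -0.463
endloop
endfacet
facet normal -0.024 -0.988 -0.154
outer loop
vertex -2.872 -4.393 -1.505
vertex -2.739 -4.501 -0.833
vertex -3.395 -4.451 -1.053
endloop
endfacet
facet normal -0.060 -0.183 -0.981
outer loop
vertex -2.776 -3.718 -1.637
vertex -2.872 -4.393 -1.505
vertex -3.418 -3.967 -1.551
endloop
endfacet
facet normal 0.234 0.828 -0.509
outer loop
vertex -2.585 -3.409 -1.047
vertex -2.776 -3.718 -1.637
vertex -3.241 -3.359 -1.267
endloop
endfacet

endsolid


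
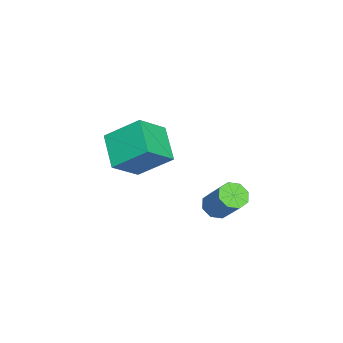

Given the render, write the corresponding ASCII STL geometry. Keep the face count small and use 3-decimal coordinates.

solid 
facet normal -0.648 0.447 -0.617
outer loop
vertex -4.592 -3.124 -0.436
vertex -4.661 -1.881 0.538
vertex -3.467 -2.493 -1.161
endloop
endfacet
facet normal 0.044 -0.786 -0.616
outer loop
vertex -2.559 -3.119 -0.298
vertex -4.592 -3.124 -0.436
vertex -3.467 -2.493 -1.161
endloop
endfacet
facet normal -0.648 0.447 -0.617
outer loop
vertex -3.467 -2.493 -1.161
vertex -4.661 -1.881 0.538
vertex -3.536 -1.25 -0.187
endloop
endfacet
facet normal 0.760 0.426 -0.490
outer loop
vertex -3.536 -1.25 -0.187
vertex -2.559 -3.119 -0.298
vertex -3.467 -2.493 -1.161
endloop
endfacet
facet normal -0.760 -0.426 0.490
outer loop
vertex -4.592 -3.124 -0.436
vertex -3.753 -2.507 1.401
vertex -4.661 -1.881 0.538
endloop
endfacet
facet normal 0.044 -0.786 -0.616
outer loop
vertex -3.684 -3.75 0.427
vertex -4.592 -3.124 -0.436
vertex -2.559 -3.119 -0.298
endloop
endfacet
facet normal -0.760 -0.426 0.490
outer loop
vertex -3.684 -3.75 0.427
vertex -3.753 -2.507 1.401
vertex -4.592 -3.124 -0.436
endloop
endfacet
facet normal -0.044 0.786 0.616
outer loop
vertex -4.661 -1.881 0.538
vertex -3.753 -2.507 1.401
vertex -3.536 -1.25 -0.187
endloop
endfacet
facet normal 0.760 0.426 -0.490
outer loop
vertex -2.628 -1.876 0.676
vertex -2.559 -3.119 -0.298
vertex -3.536 -1.25 -0.187
endloop
endfacet
facet normal -0.044 0.786 0.616
outer loop
vertex -3.536 -1.25 -0.187
vertex -3.753 -2.507 1.401
vertex -2.628 -1.876 0.676
endloop
endfacet
facet normal 0.648 -0.447 0.617
outer loop
vertex -2.628 -1.876 0.676
vertex -3.684 -3.75 0.427
vertex -2.559 -3.119 -0.298
endloop
endfacet
facet normal 0.648 -0.447 0.617
outer loop
vertex -3.753 -2.507 1.401
vertex -3.684 -3.75 0.427
vertex -2.628 -1.876 0.676
endloop
endfacet
facet normal -0.418 -0.502 -0.757
outer loop
vertex -1.809 0.891 -1.5
vertex -2.125 0.617 -1.144
vertex -2.175 1.086 -1.427
endloop
endfacet
facet normal 0.264 0.731 -0.630
outer loop
vertex -1.809 0.891 -1.5
vertex -2.175 1.086 -1.427
vertex -1.219 1.598 -0.432
endloop
endfacet
facet normal 0.263 0.732 -0.629
outer loop
vertex -1.219 1.598 -0.432
vertex -2.175 1.086 -1.427
vertex -1.585 1.792 -0.359
endloop
endfacet
facet normal 0.417 0.502 0.758
outer loop
vertex -1.219 1.598 -0.432
vertex -1.585 1.792 -0.359
vertex -1.535 1.323 -0.076
endloop
endfacet
facet normal -0.418 -0.502 -0.757
outer loop
vertex -2.175 1.086 -1.427
vertex -2.125 0.617 -1.144
vertex -2.512 1.006 -1.188
endloop
endfacet
facet normal -0.428 0.844 -0.322
outer loop
vertex -2.175 1.086 -1.427
vertex -2.512 1.006 -1.188
vertex -1.585 1.792 -0.359
endloop
endfacet
facet normal -0.430 0.844 -0.320
outer loop
vertex -1.585 1.792 -0.359
vertex -2.512 1.006 -1.188
vertex -1.921 1.712 -0.119
endloop
endfacet
facet normal 0.421 0.501 0.756
outer loop
vertex -1.585 1.792 -0.359
vertex -1.921 1.712 -0.119
vertex -1.535 1.323 -0.076
endloop
endfacet
facet normal -0.418 -0.502 -0.757
outer loop
vertex -2.512 1.006 -1.188
vertex -2.125 0.617 -1.144
vertex -2.622 0.698 -0.923
endloop
endfacet
facet normal -0.869 0.462 0.176
outer loop
vertex -2.512 1.006 -1.188
vertex -2.622 0.698 -0.923
vertex -1.921 1.712 -0.119
endloop
endfacet
facet normal -0.869 0.463 0.174
outer loop
vertex -1.921 1.712 -0.119
vertex -2.622 0.698 -0.923
vertex -2.032 1.404 0.145
endloop
endfacet
facet normal 0.419 0.499 0.759
outer loop
vertex -1.921 1.712 -0.119
vertex -2.032 1.404 0.145
vertex -1.535 1.323 -0.076
endloop
endfacet
facet normal -0.419 -0.500 -0.758
outer loop
vertex -2.622 0.698 -0.923
vertex -2.125 0.617 -1.144
vertex -2.441 0.342 -0.788
endloop
endfacet
facet normal -0.800 -0.191 0.568
outer loop
vertex -2.622 0.698 -0.923
vertex -2.441 0.342 -0.788
vertex -2.032 1.404 0.145
endloop
endfacet
facet normal -0.800 -0.192 0.569
outer loop
vertex -2.032 1.404 0.145
vertex -2.441 0.342 -0.788
vertex -1.851 1.049 0.28
endloop
endfacet
facet normal 0.418 0.501 0.757
outer loop
vertex -2.032 1.404 0.145
vertex -1.851 1.049 0.28
vertex -1.535 1.323 -0.076
endloop
endfacet
facet normal -0.417 -0.502 -0.758
outer loop
vertex -2.441 0.342 -0.788
vertex -2.125 0.617 -1.144
vertex -2.075 0.148 -0.861
endloop
endfacet
facet normal -0.262 -0.732 0.629
outer loop
vertex -2.441 0.342 -0.788
vertex -2.075 0.148 -0.861
vertex -1.851 1.049 0.28
endloop
endfacet
facet normal -0.264 -0.731 0.629
outer loop
vertex -1.851 1.049 0.28
vertex -2.075 0.148 -0.861
vertex -1.485 0.854 0.207
endloop
endfacet
facet normal 0.418 0.502 0.757
outer loop
vertex -1.851 1.049 0.28
vertex -1.485 0.854 0.207
vertex -1.535 1.323 -0.076
endloop
endfacet
facet normal -0.421 -0.501 -0.756
outer loop
vertex -2.075 0.148 -0.861
vertex -2.125 0.617 -1.144
vertex -1.739 0.228 -1.101
endloop
endfacet
facet normal 0.430 -0.844 0.320
outer loop
vertex -2.075 0.148 -0.861
vertex -1.739 0.228 -1.101
vertex -1.485 0.854 0.207
endloop
endfacet
facet normal 0.428 -0.845 0.321
outer loop
vertex -1.485 0.854 0.207
vertex -1.739 0.228 -1.101
vertex -1.148 0.934 -0.032
endloop
endfacet
facet normal 0.418 0.502 0.757
outer loop
vertex -1.485 0.854 0.207
vertex -1.148 0.934 -0.032
vertex -1.535 1.323 -0.076
endloop
endfacet
facet normal -0.419 -0.499 -0.759
outer loop
vertex -1.739 0.228 -1.101
vertex -2.125 0.617 -1.144
vertex -1.628 0.536 -1.365
endloop
endfacet
facet normal 0.869 -0.463 -0.175
outer loop
vertex -1.739 0.228 -1.101
vertex -1.628 0.536 -1.365
vertex -1.148 0.934 -0.032
endloop
endfacet
facet normal 0.870 -0.461 -0.175
outer loop
vertex -1.148 0.934 -0.032
vertex -1.628 0.536 -1.365
vertex -1.038 1.242 -0.297
endloop
endfacet
facet normal 0.418 0.502 0.757
outer loop
vertex -1.148 0.934 -0.032
vertex -1.038 1.242 -0.297
vertex -1.535 1.323 -0.076
endloop
endfacet
facet normal -0.418 -0.501 -0.757
outer loop
vertex -1.628 0.536 -1.365
vertex -2.125 0.617 -1.144
vertex -1.809 0.891 -1.5
endloop
endfacet
facet normal 0.800 0.192 -0.569
outer loop
vertex -1.628 0.536 -1.365
vertex -1.809 0.891 -1.5
vertex -1.038 1.242 -0.297
endloop
endfacet
facet normal 0.800 0.191 -0.569
outer loop
vertex -1.038 1.242 -0.297
vertex -1.809 0.891 -1.5
vertex -1.219 1.598 -0.432
endloop
endfacet
facet normal 0.419 0.500 0.758
outer loop
vertex -1.038 1.242 -0.297
vertex -1.219 1.598 -0.432
vertex -1.535 1.323 -0.076
endloop
endfacet

endsolid


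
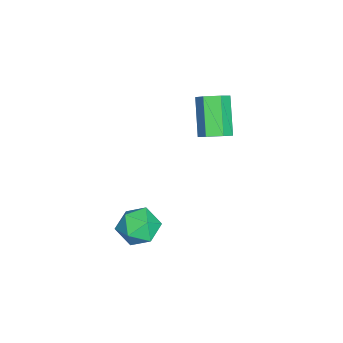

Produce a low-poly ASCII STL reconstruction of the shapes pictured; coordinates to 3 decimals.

solid 
facet normal -0.183 0.700 0.691
outer loop
vertex -0.164 -2.371 -1.927
vertex -0.516 -3.136 -1.245
vertex 0.53 -2.856 -1.252
endloop
endfacet
facet normal 0.360 0.893 0.271
outer loop
vertex -0.164 -2.371 -1.927
vertex 0.53 -2.856 -1.252
vertex 0.818 -2.661 -2.278
endloop
endfacet
facet normal 0.124 0.907 -0.403
outer loop
vertex -0.164 -2.371 -1.927
vertex 0.818 -2.661 -2.278
vertex -0.05 -2.821 -2.905
endloop
endfacet
facet normal -0.566 0.722 -0.398
outer loop
vertex -0.164 -2.371 -1.927
vertex -0.05 -2.821 -2.905
vertex -0.874 -3.115 -2.267
endloop
endfacet
facet normal -0.755 0.594 0.277
outer loop
vertex -0.164 -2.371 -1.927
vertex -0.874 -3.115 -2.267
vertex -0.516 -3.136 -1.245
endloop
endfacet
facet normal 0.864 0.390 0.317
outer loop
vertex 0.818 -2.661 -2.278
vertex 0.53 -2.856 -1.252
vertex 1.074 -3.605 -1.813
endloop
endfacet
facet normal -0.014 0.077 0.997
outer loop
vertex 0.53 -2.856 -1.252
vertex -0.516 -3.136 -1.245
vertex 0.25 -3.899 -1.175
endloop
endfacet
facet normal -0.940 -0.094 0.327
outer loop
vertex -0.516 -3.136 -1.245
vertex -0.874 -3.115 -2.267
vertex -0.618 -4.059 -1.802
endloop
endfacet
facet normal -0.633 0.113 -0.766
outer loop
vertex -0.874 -3.115 -2.267
vertex -0.05 -2.821 -2.905
vertex -0.33 -3.864 -2.828
endloop
endfacet
facet normal 0.482 0.413 -0.773
outer loop
vertex -0.05 -2.821 -2.905
vertex 0.818 -2.661 -2.278
vertex 0.716 -3.584 -2.835
endloop
endfacet
facet normal 0.566 -0.722 0.398
outer loop
vertex 0.364 -4.349 -2.153
vertex 1.074 -3.605 -1.813
vertex 0.25 -3.899 -1.175
endloop
endfacet
facet normal -0.124 -0.907 0.403
outer loop
vertex 0.364 -4.349 -2.153
vertex 0.25 -3.899 -1.175
vertex -0.618 -4.059 -1.802
endloop
endfacet
facet normal -0.360 -0.893 -0.271
outer loop
vertex 0.364 -4.349 -2.153
vertex -0.618 -4.059 -1.802
vertex -0.33 -3.864 -2.828
endloop
endfacet
facet normal 0.183 -0.700 -0.691
outer loop
vertex 0.364 -4.349 -2.153
vertex -0.33 -3.864 -2.828
vertex 0.716 -3.584 -2.835
endloop
endfacet
facet normal 0.755 -0.594 -0.277
outer loop
vertex 0.364 -4.349 -2.153
vertex 0.716 -3.584 -2.835
vertex 1.074 -3.605 -1.813
endloop
endfacet
facet normal 0.633 -0.113 0.766
outer loop
vertex 0.25 -3.899 -1.175
vertex 1.074 -3.605 -1.813
vertex 0.53 -2.856 -1.252
endloop
endfacet
facet normal -0.482 -0.413 0.773
outer loop
vertex -0.618 -4.059 -1.802
vertex 0.25 -3.899 -1.175
vertex -0.516 -3.136 -1.245
endloop
endfacet
facet normal -0.864 -0.390 -0.317
outer loop
vertex -0.33 -3.864 -2.828
vertex -0.618 -4.059 -1.802
vertex -0.874 -3.115 -2.267
endloop
endfacet
facet normal 0.014 -0.077 -0.997
outer loop
vertex 0.716 -3.584 -2.835
vertex -0.33 -3.864 -2.828
vertex -0.05 -2.821 -2.905
endloop
endfacet
facet normal 0.940 0.094 -0.327
outer loop
vertex 1.074 -3.605 -1.813
vertex 0.716 -3.584 -2.835
vertex 0.818 -2.661 -2.278
endloop
endfacet
facet normal 0.651 0.177 -0.738
outer loop
vertex -2.014 -0.808 2.765
vertex -2.567 -0.487 2.355
vertex -2.148 -0.063 2.826
endloop
endfacet
facet normal 0.739 0.078 0.669
outer loop
vertex -2.014 -0.808 2.765
vertex -2.148 -0.063 2.826
vertex -3.36 -1.174 4.295
endloop
endfacet
facet normal 0.739 0.079 0.669
outer loop
vertex -3.36 -1.174 4.295
vertex -2.148 -0.063 2.826
vertex -3.494 -0.429 4.355
endloop
endfacet
facet normal -0.650 -0.176 0.739
outer loop
vertex -3.36 -1.174 4.295
vertex -3.494 -0.429 4.355
vertex -3.913 -0.853 3.885
endloop
endfacet
facet normal 0.651 0.177 -0.738
outer loop
vertex -2.148 -0.063 2.826
vertex -2.567 -0.487 2.355
vertex -2.701 0.259 2.416
endloop
endfacet
facet normal 0.218 0.888 0.404
outer loop
vertex -2.148 -0.063 2.826
vertex -2.701 0.259 2.416
vertex -3.494 -0.429 4.355
endloop
endfacet
facet normal 0.218 0.888 0.404
outer loop
vertex -3.494 -0.429 4.355
vertex -2.701 0.259 2.416
vertex -4.047 -0.107 3.945
endloop
endfacet
facet normal -0.650 -0.176 0.739
outer loop
vertex -3.494 -0.429 4.355
vertex -4.047 -0.107 3.945
vertex -3.913 -0.853 3.885
endloop
endfacet
facet normal 0.650 0.177 -0.739
outer loop
vertex -2.701 0.259 2.416
vertex -2.567 -0.487 2.355
vertex -3.12 -0.166 1.945
endloop
endfacet
facet normal -0.523 0.810 -0.266
outer loop
vertex -2.701 0.259 2.416
vertex -3.12 -0.166 1.945
vertex -4.047 -0.107 3.945
endloop
endfacet
facet normal -0.523 0.810 -0.266
outer loop
vertex -4.047 -0.107 3.945
vertex -3.12 -0.166 1.945
vertex -4.466 -0.532 3.475
endloop
endfacet
facet normal -0.650 -0.176 0.739
outer loop
vertex -4.047 -0.107 3.945
vertex -4.466 -0.532 3.475
vertex -3.913 -0.853 3.885
endloop
endfacet
facet normal 0.650 0.176 -0.739
outer loop
vertex -3.12 -0.166 1.945
vertex -2.567 -0.487 2.355
vertex -2.986 -0.911 1.885
endloop
endfacet
facet normal -0.739 -0.079 -0.669
outer loop
vertex -3.12 -0.166 1.945
vertex -2.986 -0.911 1.885
vertex -4.466 -0.532 3.475
endloop
endfacet
facet normal -0.739 -0.078 -0.669
outer loop
vertex -4.466 -0.532 3.475
vertex -2.986 -0.911 1.885
vertex -4.332 -1.277 3.414
endloop
endfacet
facet normal -0.651 -0.177 0.738
outer loop
vertex -4.466 -0.532 3.475
vertex -4.332 -1.277 3.414
vertex -3.913 -0.853 3.885
endloop
endfacet
facet normal 0.650 0.176 -0.739
outer loop
vertex -2.986 -0.911 1.885
vertex -2.567 -0.487 2.355
vertex -2.433 -1.233 2.295
endloop
endfacet
facet normal -0.218 -0.888 -0.404
outer loop
vertex -2.986 -0.911 1.885
vertex -2.433 -1.233 2.295
vertex -4.332 -1.277 3.414
endloop
endfacet
facet normal -0.218 -0.888 -0.404
outer loop
vertex -4.332 -1.277 3.414
vertex -2.433 -1.233 2.295
vertex -3.779 -1.599 3.824
endloop
endfacet
facet normal -0.651 -0.177 0.738
outer loop
vertex -4.332 -1.277 3.414
vertex -3.779 -1.599 3.824
vertex -3.913 -0.853 3.885
endloop
endfacet
facet normal 0.650 0.176 -0.739
outer loop
vertex -2.433 -1.233 2.295
vertex -2.567 -0.487 2.355
vertex -2.014 -0.808 2.765
endloop
endfacet
facet normal 0.523 -0.810 0.266
outer loop
vertex -2.433 -1.233 2.295
vertex -2.014 -0.808 2.765
vertex -3.779 -1.599 3.824
endloop
endfacet
facet normal 0.523 -0.810 0.266
outer loop
vertex -3.779 -1.599 3.824
vertex -2.014 -0.808 2.765
vertex -3.36 -1.174 4.295
endloop
endfacet
facet normal -0.650 -0.177 0.739
outer loop
vertex -3.779 -1.599 3.824
vertex -3.36 -1.174 4.295
vertex -3.913 -0.853 3.885
endloop
endfacet

endsolid


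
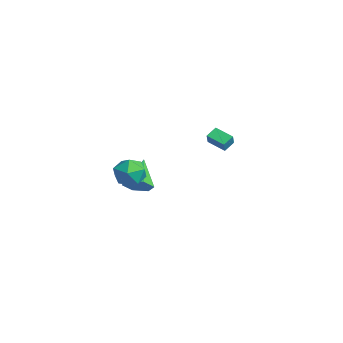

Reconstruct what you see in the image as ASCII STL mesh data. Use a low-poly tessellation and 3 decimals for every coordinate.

solid 
facet normal 0.661 -0.413 -0.627
outer loop
vertex -0.456 -1.6 -0.165
vertex -1.103 -1.697 -0.783
vertex -0.611 -0.944 -0.761
endloop
endfacet
facet normal 0.444 0.658 0.609
outer loop
vertex -0.456 -1.6 -0.165
vertex -0.611 -0.944 -0.761
vertex -2.437 -0.863 0.483
endloop
endfacet
facet normal 0.661 -0.413 -0.627
outer loop
vertex -0.611 -0.944 -0.761
vertex -1.103 -1.697 -0.783
vertex -1.258 -1.041 -1.379
endloop
endfacet
facet normal -0.036 0.992 -0.118
outer loop
vertex -0.611 -0.944 -0.761
vertex -1.258 -1.041 -1.379
vertex -2.437 -0.863 0.483
endloop
endfacet
facet normal 0.661 -0.413 -0.627
outer loop
vertex -1.258 -1.041 -1.379
vertex -1.103 -1.697 -0.783
vertex -1.75 -1.794 -1.401
endloop
endfacet
facet normal -0.718 0.484 -0.501
outer loop
vertex -1.258 -1.041 -1.379
vertex -1.75 -1.794 -1.401
vertex -2.437 -0.863 0.483
endloop
endfacet
facet normal 0.661 -0.413 -0.627
outer loop
vertex -1.75 -1.794 -1.401
vertex -1.103 -1.697 -0.783
vertex -1.594 -2.45 -0.805
endloop
endfacet
facet normal -0.919 -0.361 -0.157
outer loop
vertex -1.75 -1.794 -1.401
vertex -1.594 -2.45 -0.805
vertex -2.437 -0.863 0.483
endloop
endfacet
facet normal 0.661 -0.413 -0.627
outer loop
vertex -1.594 -2.45 -0.805
vertex -1.103 -1.697 -0.783
vertex -0.947 -2.353 -0.187
endloop
endfacet
facet normal -0.439 -0.695 0.569
outer loop
vertex -1.594 -2.45 -0.805
vertex -0.947 -2.353 -0.187
vertex -2.437 -0.863 0.483
endloop
endfacet
facet normal 0.661 -0.413 -0.627
outer loop
vertex -0.947 -2.353 -0.187
vertex -1.103 -1.697 -0.783
vertex -0.456 -1.6 -0.165
endloop
endfacet
facet normal 0.242 -0.186 0.952
outer loop
vertex -0.947 -2.353 -0.187
vertex -0.456 -1.6 -0.165
vertex -2.437 -0.863 0.483
endloop
endfacet
facet normal -0.512 0.282 -0.812
outer loop
vertex -3.16 3.73 1.363
vertex -2.205 4.368 0.982
vertex -2.885 3.08 0.964
endloop
endfacet
facet normal -0.789 -0.527 0.315
outer loop
vertex -2.435 2.832 1.678
vertex -3.16 3.73 1.363
vertex -2.885 3.08 0.964
endloop
endfacet
facet normal -0.512 0.282 -0.812
outer loop
vertex -2.885 3.08 0.964
vertex -2.205 4.368 0.982
vertex -1.93 3.718 0.583
endloop
endfacet
facet normal 0.339 -0.802 -0.492
outer loop
vertex -1.93 3.718 0.583
vertex -2.435 2.832 1.678
vertex -2.885 3.08 0.964
endloop
endfacet
facet normal -0.339 0.802 0.492
outer loop
vertex -3.16 3.73 1.363
vertex -1.755 4.12 1.696
vertex -2.205 4.368 0.982
endloop
endfacet
facet normal -0.789 -0.527 0.315
outer loop
vertex -2.71 3.482 2.077
vertex -3.16 3.73 1.363
vertex -2.435 2.832 1.678
endloop
endfacet
facet normal -0.339 0.802 0.492
outer loop
vertex -2.71 3.482 2.077
vertex -1.755 4.12 1.696
vertex -3.16 3.73 1.363
endloop
endfacet
facet normal 0.789 0.527 -0.315
outer loop
vertex -2.205 4.368 0.982
vertex -1.755 4.12 1.696
vertex -1.93 3.718 0.583
endloop
endfacet
facet normal 0.339 -0.802 -0.492
outer loop
vertex -1.48 3.47 1.297
vertex -2.435 2.832 1.678
vertex -1.93 3.718 0.583
endloop
endfacet
facet normal 0.789 0.527 -0.315
outer loop
vertex -1.93 3.718 0.583
vertex -1.755 4.12 1.696
vertex -1.48 3.47 1.297
endloop
endfacet
facet normal 0.512 -0.282 0.812
outer loop
vertex -1.48 3.47 1.297
vertex -2.71 3.482 2.077
vertex -2.435 2.832 1.678
endloop
endfacet
facet normal 0.512 -0.282 0.812
outer loop
vertex -1.755 4.12 1.696
vertex -2.71 3.482 2.077
vertex -1.48 3.47 1.297
endloop
endfacet
facet normal -0.978 -0.150 -0.145
outer loop
vertex 2.552 -3.322 2.408
vertex 2.71 -4.307 2.364
vertex 2.513 -3.872 3.241
endloop
endfacet
facet normal -0.866 0.435 0.247
outer loop
vertex 2.552 -3.322 2.408
vertex 2.513 -3.872 3.241
vertex 2.964 -2.98 3.251
endloop
endfacet
facet normal -0.457 0.879 -0.134
outer loop
vertex 2.552 -3.322 2.408
vertex 2.964 -2.98 3.251
vertex 3.44 -2.865 2.38
endloop
endfacet
facet normal -0.316 0.568 -0.760
outer loop
vertex 2.552 -3.322 2.408
vertex 3.44 -2.865 2.38
vertex 3.283 -3.685 1.832
endloop
endfacet
facet normal -0.638 -0.068 -0.767
outer loop
vertex 2.552 -3.322 2.408
vertex 3.283 -3.685 1.832
vertex 2.71 -4.307 2.364
endloop
endfacet
facet normal -0.501 0.244 0.830
outer loop
vertex 2.964 -2.98 3.251
vertex 2.513 -3.872 3.241
vertex 3.377 -3.755 3.728
endloop
endfacet
facet normal -0.683 -0.704 0.196
outer loop
vertex 2.513 -3.872 3.241
vertex 2.71 -4.307 2.364
vertex 3.22 -4.575 3.18
endloop
endfacet
facet normal -0.134 -0.570 -0.811
outer loop
vertex 2.71 -4.307 2.364
vertex 3.283 -3.685 1.832
vertex 3.696 -4.46 2.309
endloop
endfacet
facet normal 0.388 0.460 -0.799
outer loop
vertex 3.283 -3.685 1.832
vertex 3.44 -2.865 2.38
vertex 4.147 -3.568 2.319
endloop
endfacet
facet normal 0.161 0.963 0.215
outer loop
vertex 3.44 -2.865 2.38
vertex 2.964 -2.98 3.251
vertex 3.95 -3.133 3.196
endloop
endfacet
facet normal 0.316 -0.568 0.760
outer loop
vertex 4.108 -4.118 3.152
vertex 3.377 -3.755 3.728
vertex 3.22 -4.575 3.18
endloop
endfacet
facet normal 0.457 -0.879 0.134
outer loop
vertex 4.108 -4.118 3.152
vertex 3.22 -4.575 3.18
vertex 3.696 -4.46 2.309
endloop
endfacet
facet normal 0.866 -0.435 -0.247
outer loop
vertex 4.108 -4.118 3.152
vertex 3.696 -4.46 2.309
vertex 4.147 -3.568 2.319
endloop
endfacet
facet normal 0.978 0.150 0.145
outer loop
vertex 4.108 -4.118 3.152
vertex 4.147 -3.568 2.319
vertex 3.95 -3.133 3.196
endloop
endfacet
facet normal 0.638 0.068 0.767
outer loop
vertex 4.108 -4.118 3.152
vertex 3.95 -3.133 3.196
vertex 3.377 -3.755 3.728
endloop
endfacet
facet normal -0.388 -0.460 0.799
outer loop
vertex 3.22 -4.575 3.18
vertex 3.377 -3.755 3.728
vertex 2.513 -3.872 3.241
endloop
endfacet
facet normal -0.161 -0.963 -0.215
outer loop
vertex 3.696 -4.46 2.309
vertex 3.22 -4.575 3.18
vertex 2.71 -4.307 2.364
endloop
endfacet
facet normal 0.501 -0.244 -0.830
outer loop
vertex 4.147 -3.568 2.319
vertex 3.696 -4.46 2.309
vertex 3.283 -3.685 1.832
endloop
endfacet
facet normal 0.683 0.704 -0.196
outer loop
vertex 3.95 -3.133 3.196
vertex 4.147 -3.568 2.319
vertex 3.44 -2.865 2.38
endloop
endfacet
facet normal 0.134 0.570 0.811
outer loop
vertex 3.377 -3.755 3.728
vertex 3.95 -3.133 3.196
vertex 2.964 -2.98 3.251
endloop
endfacet

endsolid


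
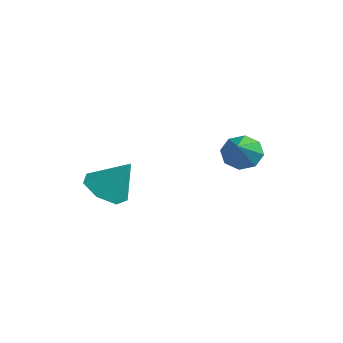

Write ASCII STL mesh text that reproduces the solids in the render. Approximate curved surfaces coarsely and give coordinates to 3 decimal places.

solid 
facet normal -0.416 -0.399 -0.817
outer loop
vertex -0.624 -2.786 -0.622
vertex -1.2 -2.047 -0.69
vertex -0.347 -2.162 -1.068
endloop
endfacet
facet normal 0.940 -0.258 0.223
outer loop
vertex -0.624 -2.786 -0.622
vertex -0.347 -2.162 -1.068
vertex -0.54 -1.413 0.61
endloop
endfacet
facet normal -0.416 -0.399 -0.817
outer loop
vertex -0.347 -2.162 -1.068
vertex -1.2 -2.047 -0.69
vertex -0.713 -1.45 -1.229
endloop
endfacet
facet normal 0.894 0.439 -0.093
outer loop
vertex -0.347 -2.162 -1.068
vertex -0.713 -1.45 -1.229
vertex -0.54 -1.413 0.61
endloop
endfacet
facet normal -0.416 -0.399 -0.817
outer loop
vertex -0.713 -1.45 -1.229
vertex -1.2 -2.047 -0.69
vertex -1.446 -1.188 -0.984
endloop
endfacet
facet normal 0.322 0.946 -0.049
outer loop
vertex -0.713 -1.45 -1.229
vertex -1.446 -1.188 -0.984
vertex -0.54 -1.413 0.61
endloop
endfacet
facet normal -0.415 -0.399 -0.818
outer loop
vertex -1.446 -1.188 -0.984
vertex -1.2 -2.047 -0.69
vertex -1.994 -1.573 -0.518
endloop
endfacet
facet normal -0.346 0.881 0.321
outer loop
vertex -1.446 -1.188 -0.984
vertex -1.994 -1.573 -0.518
vertex -0.54 -1.413 0.61
endloop
endfacet
facet normal -0.416 -0.400 -0.817
outer loop
vertex -1.994 -1.573 -0.518
vertex -1.2 -2.047 -0.69
vertex -1.944 -2.314 -0.181
endloop
endfacet
facet normal -0.606 0.295 0.739
outer loop
vertex -1.994 -1.573 -0.518
vertex -1.944 -2.314 -0.181
vertex -0.54 -1.413 0.61
endloop
endfacet
facet normal -0.416 -0.398 -0.817
outer loop
vertex -1.944 -2.314 -0.181
vertex -1.2 -2.047 -0.69
vertex -1.335 -2.854 -0.228
endloop
endfacet
facet normal -0.262 -0.373 0.890
outer loop
vertex -1.944 -2.314 -0.181
vertex -1.335 -2.854 -0.228
vertex -0.54 -1.413 0.61
endloop
endfacet
facet normal -0.415 -0.399 -0.818
outer loop
vertex -1.335 -2.854 -0.228
vertex -1.2 -2.047 -0.69
vertex -0.624 -2.786 -0.622
endloop
endfacet
facet normal 0.425 -0.619 0.661
outer loop
vertex -1.335 -2.854 -0.228
vertex -0.624 -2.786 -0.622
vertex -0.54 -1.413 0.61
endloop
endfacet
facet normal -0.612 0.580 -0.537
outer loop
vertex 1.409 2.854 0.603
vertex 0.859 2.317 0.65
vertex 1.063 2.926 1.075
endloop
endfacet
facet normal 0.695 0.583 0.421
outer loop
vertex 1.409 2.854 0.603
vertex 1.063 2.926 1.075
vertex 2.181 1.063 1.81
endloop
endfacet
facet normal -0.613 0.580 -0.537
outer loop
vertex 1.063 2.926 1.075
vertex 0.859 2.317 0.65
vertex 0.598 2.641 1.298
endloop
endfacet
facet normal 0.154 0.441 0.884
outer loop
vertex 1.063 2.926 1.075
vertex 0.598 2.641 1.298
vertex 2.181 1.063 1.81
endloop
endfacet
facet normal -0.612 0.581 -0.537
outer loop
vertex 0.598 2.641 1.298
vertex 0.859 2.317 0.65
vertex 0.285 2.167 1.142
endloop
endfacet
facet normal -0.365 -0.065 0.929
outer loop
vertex 0.598 2.641 1.298
vertex 0.285 2.167 1.142
vertex 2.181 1.063 1.81
endloop
endfacet
facet normal -0.612 0.580 -0.537
outer loop
vertex 0.285 2.167 1.142
vertex 0.859 2.317 0.65
vertex 0.309 1.78 0.697
endloop
endfacet
facet normal -0.559 -0.641 0.527
outer loop
vertex 0.285 2.167 1.142
vertex 0.309 1.78 0.697
vertex 2.181 1.063 1.81
endloop
endfacet
facet normal -0.613 0.581 -0.536
outer loop
vertex 0.309 1.78 0.697
vertex 0.859 2.317 0.65
vertex 0.654 1.708 0.225
endloop
endfacet
facet normal -0.312 -0.946 -0.084
outer loop
vertex 0.309 1.78 0.697
vertex 0.654 1.708 0.225
vertex 2.181 1.063 1.81
endloop
endfacet
facet normal -0.612 0.581 -0.537
outer loop
vertex 0.654 1.708 0.225
vertex 0.859 2.317 0.65
vertex 1.12 1.993 0.002
endloop
endfacet
facet normal 0.229 -0.804 -0.548
outer loop
vertex 0.654 1.708 0.225
vertex 1.12 1.993 0.002
vertex 2.181 1.063 1.81
endloop
endfacet
facet normal -0.612 0.581 -0.537
outer loop
vertex 1.12 1.993 0.002
vertex 0.859 2.317 0.65
vertex 1.432 2.467 0.159
endloop
endfacet
facet normal 0.749 -0.297 -0.592
outer loop
vertex 1.12 1.993 0.002
vertex 1.432 2.467 0.159
vertex 2.181 1.063 1.81
endloop
endfacet
facet normal -0.612 0.580 -0.537
outer loop
vertex 1.432 2.467 0.159
vertex 0.859 2.317 0.65
vertex 1.409 2.854 0.603
endloop
endfacet
facet normal 0.942 0.276 -0.192
outer loop
vertex 1.432 2.467 0.159
vertex 1.409 2.854 0.603
vertex 2.181 1.063 1.81
endloop
endfacet

endsolid


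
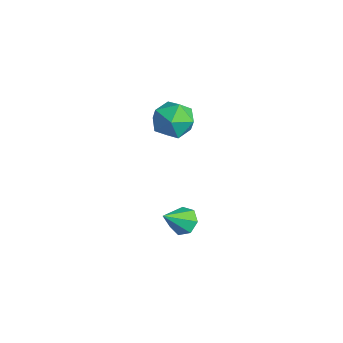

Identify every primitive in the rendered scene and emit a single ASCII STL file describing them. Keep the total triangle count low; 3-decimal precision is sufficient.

solid 
facet normal -0.174 0.706 -0.687
outer loop
vertex 3.33 1.415 -3.867
vertex 2.979 1.838 -3.343
vertex 3.715 1.834 -3.534
endloop
endfacet
facet normal 0.798 -0.564 -0.213
outer loop
vertex 3.33 1.415 -3.867
vertex 3.715 1.834 -3.534
vertex 3.261 0.702 -2.237
endloop
endfacet
facet normal -0.175 0.705 -0.687
outer loop
vertex 3.715 1.834 -3.534
vertex 2.979 1.838 -3.343
vertex 3.546 2.257 -3.057
endloop
endfacet
facet normal 0.943 0.002 0.332
outer loop
vertex 3.715 1.834 -3.534
vertex 3.546 2.257 -3.057
vertex 3.261 0.702 -2.237
endloop
endfacet
facet normal -0.175 0.706 -0.687
outer loop
vertex 3.546 2.257 -3.057
vertex 2.979 1.838 -3.343
vertex 2.95 2.364 -2.795
endloop
endfacet
facet normal 0.429 0.359 0.829
outer loop
vertex 3.546 2.257 -3.057
vertex 2.95 2.364 -2.795
vertex 3.261 0.702 -2.237
endloop
endfacet
facet normal -0.176 0.706 -0.687
outer loop
vertex 2.95 2.364 -2.795
vertex 2.979 1.838 -3.343
vertex 2.376 2.075 -2.945
endloop
endfacet
facet normal -0.356 0.237 0.904
outer loop
vertex 2.95 2.364 -2.795
vertex 2.376 2.075 -2.945
vertex 3.261 0.702 -2.237
endloop
endfacet
facet normal -0.175 0.706 -0.686
outer loop
vertex 2.376 2.075 -2.945
vertex 2.979 1.838 -3.343
vertex 2.257 1.608 -3.395
endloop
endfacet
facet normal -0.822 -0.272 0.500
outer loop
vertex 2.376 2.075 -2.945
vertex 2.257 1.608 -3.395
vertex 3.261 0.702 -2.237
endloop
endfacet
facet normal -0.175 0.705 -0.687
outer loop
vertex 2.257 1.608 -3.395
vertex 2.979 1.838 -3.343
vertex 2.681 1.314 -3.805
endloop
endfacet
facet normal -0.617 -0.783 -0.077
outer loop
vertex 2.257 1.608 -3.395
vertex 2.681 1.314 -3.805
vertex 3.261 0.702 -2.237
endloop
endfacet
facet normal -0.175 0.705 -0.687
outer loop
vertex 2.681 1.314 -3.805
vertex 2.979 1.838 -3.343
vertex 3.33 1.415 -3.867
endloop
endfacet
facet normal 0.104 -0.913 -0.395
outer loop
vertex 2.681 1.314 -3.805
vertex 3.33 1.415 -3.867
vertex 3.261 0.702 -2.237
endloop
endfacet
facet normal 0.252 0.758 0.602
outer loop
vertex 1.195 3.051 2.68
vertex 1.473 2.338 3.461
vertex 2.218 2.668 2.733
endloop
endfacet
facet normal 0.353 0.932 -0.082
outer loop
vertex 1.195 3.051 2.68
vertex 2.218 2.668 2.733
vertex 1.722 2.771 1.764
endloop
endfacet
facet normal -0.271 0.866 -0.421
outer loop
vertex 1.195 3.051 2.68
vertex 1.722 2.771 1.764
vertex 0.669 2.504 1.893
endloop
endfacet
facet normal -0.758 0.650 0.055
outer loop
vertex 1.195 3.051 2.68
vertex 0.669 2.504 1.893
vertex 0.515 2.236 2.942
endloop
endfacet
facet normal -0.434 0.583 0.687
outer loop
vertex 1.195 3.051 2.68
vertex 0.515 2.236 2.942
vertex 1.473 2.338 3.461
endloop
endfacet
facet normal 0.809 0.462 -0.365
outer loop
vertex 1.722 2.771 1.764
vertex 2.218 2.668 2.733
vertex 2.325 1.884 1.978
endloop
endfacet
facet normal 0.646 0.179 0.742
outer loop
vertex 2.218 2.668 2.733
vertex 1.473 2.338 3.461
vertex 2.171 1.616 3.027
endloop
endfacet
facet normal -0.465 -0.104 0.879
outer loop
vertex 1.473 2.338 3.461
vertex 0.515 2.236 2.942
vertex 1.118 1.349 3.156
endloop
endfacet
facet normal -0.990 0.004 -0.144
outer loop
vertex 0.515 2.236 2.942
vertex 0.669 2.504 1.893
vertex 0.622 1.452 2.187
endloop
endfacet
facet normal -0.202 0.354 -0.913
outer loop
vertex 0.669 2.504 1.893
vertex 1.722 2.771 1.764
vertex 1.367 1.782 1.459
endloop
endfacet
facet normal 0.758 -0.650 -0.055
outer loop
vertex 1.645 1.069 2.24
vertex 2.325 1.884 1.978
vertex 2.171 1.616 3.027
endloop
endfacet
facet normal 0.271 -0.866 0.421
outer loop
vertex 1.645 1.069 2.24
vertex 2.171 1.616 3.027
vertex 1.118 1.349 3.156
endloop
endfacet
facet normal -0.353 -0.932 0.082
outer loop
vertex 1.645 1.069 2.24
vertex 1.118 1.349 3.156
vertex 0.622 1.452 2.187
endloop
endfacet
facet normal -0.252 -0.758 -0.602
outer loop
vertex 1.645 1.069 2.24
vertex 0.622 1.452 2.187
vertex 1.367 1.782 1.459
endloop
endfacet
facet normal 0.434 -0.583 -0.687
outer loop
vertex 1.645 1.069 2.24
vertex 1.367 1.782 1.459
vertex 2.325 1.884 1.978
endloop
endfacet
facet normal 0.990 -0.004 0.144
outer loop
vertex 2.171 1.616 3.027
vertex 2.325 1.884 1.978
vertex 2.218 2.668 2.733
endloop
endfacet
facet normal 0.202 -0.354 0.913
outer loop
vertex 1.118 1.349 3.156
vertex 2.171 1.616 3.027
vertex 1.473 2.338 3.461
endloop
endfacet
facet normal -0.809 -0.462 0.365
outer loop
vertex 0.622 1.452 2.187
vertex 1.118 1.349 3.156
vertex 0.515 2.236 2.942
endloop
endfacet
facet normal -0.646 -0.179 -0.742
outer loop
vertex 1.367 1.782 1.459
vertex 0.622 1.452 2.187
vertex 0.669 2.504 1.893
endloop
endfacet
facet normal 0.465 0.104 -0.879
outer loop
vertex 2.325 1.884 1.978
vertex 1.367 1.782 1.459
vertex 1.722 2.771 1.764
endloop
endfacet

endsolid


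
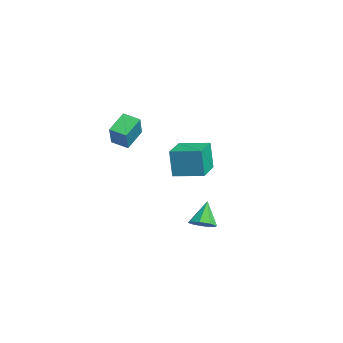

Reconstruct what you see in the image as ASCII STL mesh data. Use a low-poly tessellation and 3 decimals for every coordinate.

solid 
facet normal -0.546 0.196 -0.814
outer loop
vertex -4.141 -1.735 0.148
vertex -3.501 -1.011 -0.107
vertex -3.38 -2.667 -0.587
endloop
endfacet
facet normal -0.641 -0.724 0.255
outer loop
vertex -2.539 -2.969 0.667
vertex -4.141 -1.735 0.148
vertex -3.38 -2.667 -0.587
endloop
endfacet
facet normal -0.546 0.196 -0.815
outer loop
vertex -3.38 -2.667 -0.587
vertex -3.501 -1.011 -0.107
vertex -2.739 -1.943 -0.842
endloop
endfacet
facet normal 0.540 -0.661 -0.521
outer loop
vertex -2.739 -1.943 -0.842
vertex -2.539 -2.969 0.667
vertex -3.38 -2.667 -0.587
endloop
endfacet
facet normal -0.540 0.661 0.521
outer loop
vertex -4.141 -1.735 0.148
vertex -2.66 -1.313 1.147
vertex -3.501 -1.011 -0.107
endloop
endfacet
facet normal -0.641 -0.724 0.255
outer loop
vertex -3.301 -2.037 1.402
vertex -4.141 -1.735 0.148
vertex -2.539 -2.969 0.667
endloop
endfacet
facet normal -0.540 0.661 0.521
outer loop
vertex -3.301 -2.037 1.402
vertex -2.66 -1.313 1.147
vertex -4.141 -1.735 0.148
endloop
endfacet
facet normal 0.640 0.725 -0.255
outer loop
vertex -3.501 -1.011 -0.107
vertex -2.66 -1.313 1.147
vertex -2.739 -1.943 -0.842
endloop
endfacet
facet normal 0.540 -0.661 -0.521
outer loop
vertex -1.899 -2.245 0.412
vertex -2.539 -2.969 0.667
vertex -2.739 -1.943 -0.842
endloop
endfacet
facet normal 0.641 0.724 -0.255
outer loop
vertex -2.739 -1.943 -0.842
vertex -2.66 -1.313 1.147
vertex -1.899 -2.245 0.412
endloop
endfacet
facet normal 0.546 -0.196 0.815
outer loop
vertex -1.899 -2.245 0.412
vertex -3.301 -2.037 1.402
vertex -2.539 -2.969 0.667
endloop
endfacet
facet normal 0.546 -0.197 0.814
outer loop
vertex -2.66 -1.313 1.147
vertex -3.301 -2.037 1.402
vertex -1.899 -2.245 0.412
endloop
endfacet
facet normal -0.854 0.514 -0.081
outer loop
vertex -4.725 1.326 -1.665
vertex -3.859 2.798 -1.46
vertex -4.501 1.43 -3.357
endloop
endfacet
facet normal -0.504 -0.855 -0.119
outer loop
vertex -2.861 0.442 -3.2
vertex -4.725 1.326 -1.665
vertex -4.501 1.43 -3.357
endloop
endfacet
facet normal -0.854 0.515 -0.082
outer loop
vertex -4.501 1.43 -3.357
vertex -3.859 2.798 -1.46
vertex -3.634 2.901 -3.152
endloop
endfacet
facet normal 0.131 0.061 -0.990
outer loop
vertex -3.634 2.901 -3.152
vertex -2.861 0.442 -3.2
vertex -4.501 1.43 -3.357
endloop
endfacet
facet normal -0.131 -0.061 0.989
outer loop
vertex -4.725 1.326 -1.665
vertex -2.219 1.81 -1.303
vertex -3.859 2.798 -1.46
endloop
endfacet
facet normal -0.504 -0.856 -0.119
outer loop
vertex -3.086 0.339 -1.508
vertex -4.725 1.326 -1.665
vertex -2.861 0.442 -3.2
endloop
endfacet
facet normal -0.131 -0.061 0.989
outer loop
vertex -3.086 0.339 -1.508
vertex -2.219 1.81 -1.303
vertex -4.725 1.326 -1.665
endloop
endfacet
facet normal 0.504 0.855 0.119
outer loop
vertex -3.859 2.798 -1.46
vertex -2.219 1.81 -1.303
vertex -3.634 2.901 -3.152
endloop
endfacet
facet normal 0.131 0.061 -0.989
outer loop
vertex -1.995 1.914 -2.995
vertex -2.861 0.442 -3.2
vertex -3.634 2.901 -3.152
endloop
endfacet
facet normal 0.504 0.856 0.119
outer loop
vertex -3.634 2.901 -3.152
vertex -2.219 1.81 -1.303
vertex -1.995 1.914 -2.995
endloop
endfacet
facet normal 0.854 -0.514 0.082
outer loop
vertex -1.995 1.914 -2.995
vertex -3.086 0.339 -1.508
vertex -2.861 0.442 -3.2
endloop
endfacet
facet normal 0.854 -0.514 0.081
outer loop
vertex -2.219 1.81 -1.303
vertex -3.086 0.339 -1.508
vertex -1.995 1.914 -2.995
endloop
endfacet
facet normal 0.490 -0.322 -0.810
outer loop
vertex 3.588 -0.036 -3.532
vertex 3.082 0.272 -3.96
vertex 3.713 0.492 -3.666
endloop
endfacet
facet normal 0.564 0.075 0.822
outer loop
vertex 3.588 -0.036 -3.532
vertex 3.713 0.492 -3.666
vertex 2.358 0.748 -2.76
endloop
endfacet
facet normal 0.490 -0.322 -0.810
outer loop
vertex 3.713 0.492 -3.666
vertex 3.082 0.272 -3.96
vertex 3.469 0.891 -3.972
endloop
endfacet
facet normal 0.484 0.699 0.526
outer loop
vertex 3.713 0.492 -3.666
vertex 3.469 0.891 -3.972
vertex 2.358 0.748 -2.76
endloop
endfacet
facet normal 0.490 -0.322 -0.810
outer loop
vertex 3.469 0.891 -3.972
vertex 3.082 0.272 -3.96
vertex 2.998 0.927 -4.271
endloop
endfacet
facet normal 0.001 0.993 0.118
outer loop
vertex 3.469 0.891 -3.972
vertex 2.998 0.927 -4.271
vertex 2.358 0.748 -2.76
endloop
endfacet
facet normal 0.489 -0.322 -0.810
outer loop
vertex 2.998 0.927 -4.271
vertex 3.082 0.272 -3.96
vertex 2.577 0.579 -4.387
endloop
endfacet
facet normal -0.602 0.782 -0.162
outer loop
vertex 2.998 0.927 -4.271
vertex 2.577 0.579 -4.387
vertex 2.358 0.748 -2.76
endloop
endfacet
facet normal 0.489 -0.322 -0.810
outer loop
vertex 2.577 0.579 -4.387
vertex 3.082 0.272 -3.96
vertex 2.451 0.051 -4.253
endloop
endfacet
facet normal -0.970 0.193 -0.151
outer loop
vertex 2.577 0.579 -4.387
vertex 2.451 0.051 -4.253
vertex 2.358 0.748 -2.76
endloop
endfacet
facet normal 0.489 -0.322 -0.811
outer loop
vertex 2.451 0.051 -4.253
vertex 3.082 0.272 -3.96
vertex 2.696 -0.347 -3.947
endloop
endfacet
facet normal -0.889 -0.434 0.147
outer loop
vertex 2.451 0.051 -4.253
vertex 2.696 -0.347 -3.947
vertex 2.358 0.748 -2.76
endloop
endfacet
facet normal 0.490 -0.323 -0.810
outer loop
vertex 2.696 -0.347 -3.947
vertex 3.082 0.272 -3.96
vertex 3.166 -0.383 -3.648
endloop
endfacet
facet normal -0.408 -0.726 0.554
outer loop
vertex 2.696 -0.347 -3.947
vertex 3.166 -0.383 -3.648
vertex 2.358 0.748 -2.76
endloop
endfacet
facet normal 0.489 -0.323 -0.810
outer loop
vertex 3.166 -0.383 -3.648
vertex 3.082 0.272 -3.96
vertex 3.588 -0.036 -3.532
endloop
endfacet
facet normal 0.195 -0.516 0.834
outer loop
vertex 3.166 -0.383 -3.648
vertex 3.588 -0.036 -3.532
vertex 2.358 0.748 -2.76
endloop
endfacet

endsolid
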